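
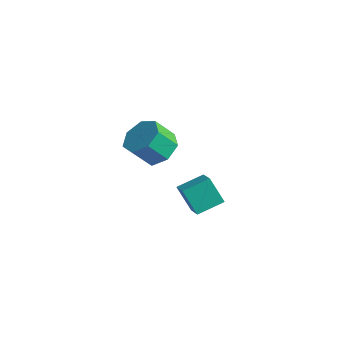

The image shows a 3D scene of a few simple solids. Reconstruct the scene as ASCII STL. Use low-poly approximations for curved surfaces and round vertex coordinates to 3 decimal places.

solid 
facet normal 0.313 0.551 -0.774
outer loop
vertex -0.059 0.487 1.857
vertex -0.933 0.903 1.799
vertex -0.161 1.186 2.313
endloop
endfacet
facet normal 0.942 -0.076 0.328
outer loop
vertex -0.059 0.487 1.857
vertex -0.161 1.186 2.313
vertex -0.473 -0.24 2.878
endloop
endfacet
facet normal 0.942 -0.077 0.326
outer loop
vertex -0.473 -0.24 2.878
vertex -0.161 1.186 2.313
vertex -0.574 0.459 3.335
endloop
endfacet
facet normal -0.313 -0.551 0.773
outer loop
vertex -0.473 -0.24 2.878
vertex -0.574 0.459 3.335
vertex -1.347 0.177 2.821
endloop
endfacet
facet normal 0.313 0.551 -0.774
outer loop
vertex -0.161 1.186 2.313
vertex -0.933 0.903 1.799
vertex -0.844 1.673 2.383
endloop
endfacet
facet normal 0.494 0.602 0.628
outer loop
vertex -0.161 1.186 2.313
vertex -0.844 1.673 2.383
vertex -0.574 0.459 3.335
endloop
endfacet
facet normal 0.492 0.602 0.628
outer loop
vertex -0.574 0.459 3.335
vertex -0.844 1.673 2.383
vertex -1.258 0.946 3.404
endloop
endfacet
facet normal -0.314 -0.550 0.774
outer loop
vertex -0.574 0.459 3.335
vertex -1.258 0.946 3.404
vertex -1.347 0.177 2.821
endloop
endfacet
facet normal 0.313 0.551 -0.774
outer loop
vertex -0.844 1.673 2.383
vertex -0.933 0.903 1.799
vertex -1.594 1.58 2.013
endloop
endfacet
facet normal -0.328 0.827 0.456
outer loop
vertex -0.844 1.673 2.383
vertex -1.594 1.58 2.013
vertex -1.258 0.946 3.404
endloop
endfacet
facet normal -0.327 0.828 0.456
outer loop
vertex -1.258 0.946 3.404
vertex -1.594 1.58 2.013
vertex -2.008 0.853 3.035
endloop
endfacet
facet normal -0.313 -0.551 0.774
outer loop
vertex -1.258 0.946 3.404
vertex -2.008 0.853 3.035
vertex -1.347 0.177 2.821
endloop
endfacet
facet normal 0.314 0.551 -0.774
outer loop
vertex -1.594 1.58 2.013
vertex -0.933 0.903 1.799
vertex -1.847 0.978 1.482
endloop
endfacet
facet normal -0.901 0.430 -0.059
outer loop
vertex -1.594 1.58 2.013
vertex -1.847 0.978 1.482
vertex -2.008 0.853 3.035
endloop
endfacet
facet normal -0.901 0.429 -0.059
outer loop
vertex -2.008 0.853 3.035
vertex -1.847 0.978 1.482
vertex -2.26 0.251 2.504
endloop
endfacet
facet normal -0.313 -0.551 0.773
outer loop
vertex -2.008 0.853 3.035
vertex -2.26 0.251 2.504
vertex -1.347 0.177 2.821
endloop
endfacet
facet normal 0.314 0.550 -0.774
outer loop
vertex -1.847 0.978 1.482
vertex -0.933 0.903 1.799
vertex -1.411 0.319 1.19
endloop
endfacet
facet normal -0.796 -0.292 -0.530
outer loop
vertex -1.847 0.978 1.482
vertex -1.411 0.319 1.19
vertex -2.26 0.251 2.504
endloop
endfacet
facet normal -0.797 -0.291 -0.530
outer loop
vertex -2.26 0.251 2.504
vertex -1.411 0.319 1.19
vertex -1.825 -0.407 2.211
endloop
endfacet
facet normal -0.313 -0.551 0.773
outer loop
vertex -2.26 0.251 2.504
vertex -1.825 -0.407 2.211
vertex -1.347 0.177 2.821
endloop
endfacet
facet normal 0.313 0.550 -0.774
outer loop
vertex -1.411 0.319 1.19
vertex -0.933 0.903 1.799
vertex -0.616 0.101 1.357
endloop
endfacet
facet normal -0.091 -0.794 -0.601
outer loop
vertex -1.411 0.319 1.19
vertex -0.616 0.101 1.357
vertex -1.825 -0.407 2.211
endloop
endfacet
facet normal -0.092 -0.793 -0.602
outer loop
vertex -1.825 -0.407 2.211
vertex -0.616 0.101 1.357
vertex -1.029 -0.626 2.378
endloop
endfacet
facet normal -0.314 -0.551 0.773
outer loop
vertex -1.825 -0.407 2.211
vertex -1.029 -0.626 2.378
vertex -1.347 0.177 2.821
endloop
endfacet
facet normal 0.313 0.550 -0.774
outer loop
vertex -0.616 0.101 1.357
vertex -0.933 0.903 1.799
vertex -0.059 0.487 1.857
endloop
endfacet
facet normal 0.682 -0.698 -0.221
outer loop
vertex -0.616 0.101 1.357
vertex -0.059 0.487 1.857
vertex -1.029 -0.626 2.378
endloop
endfacet
facet normal 0.682 -0.697 -0.220
outer loop
vertex -1.029 -0.626 2.378
vertex -0.059 0.487 1.857
vertex -0.473 -0.24 2.878
endloop
endfacet
facet normal -0.313 -0.551 0.774
outer loop
vertex -1.029 -0.626 2.378
vertex -0.473 -0.24 2.878
vertex -1.347 0.177 2.821
endloop
endfacet
facet normal -0.568 -0.069 0.820
outer loop
vertex 3.83 -1.053 3.747
vertex 2.998 -0.546 3.214
vertex 3.41 -2.144 3.364
endloop
endfacet
facet normal 0.749 -0.457 0.480
outer loop
vertex 4.142 -2.054 2.306
vertex 3.83 -1.053 3.747
vertex 3.41 -2.144 3.364
endloop
endfacet
facet normal -0.568 -0.069 0.820
outer loop
vertex 3.41 -2.144 3.364
vertex 2.998 -0.546 3.214
vertex 2.578 -1.637 2.831
endloop
endfacet
facet normal -0.341 -0.887 -0.311
outer loop
vertex 2.578 -1.637 2.831
vertex 4.142 -2.054 2.306
vertex 3.41 -2.144 3.364
endloop
endfacet
facet normal 0.341 0.887 0.311
outer loop
vertex 3.83 -1.053 3.747
vertex 3.73 -0.456 2.156
vertex 2.998 -0.546 3.214
endloop
endfacet
facet normal 0.749 -0.457 0.480
outer loop
vertex 4.562 -0.963 2.689
vertex 3.83 -1.053 3.747
vertex 4.142 -2.054 2.306
endloop
endfacet
facet normal 0.341 0.887 0.311
outer loop
vertex 4.562 -0.963 2.689
vertex 3.73 -0.456 2.156
vertex 3.83 -1.053 3.747
endloop
endfacet
facet normal -0.749 0.457 -0.480
outer loop
vertex 2.998 -0.546 3.214
vertex 3.73 -0.456 2.156
vertex 2.578 -1.637 2.831
endloop
endfacet
facet normal -0.341 -0.887 -0.311
outer loop
vertex 3.31 -1.547 1.773
vertex 4.142 -2.054 2.306
vertex 2.578 -1.637 2.831
endloop
endfacet
facet normal -0.749 0.457 -0.480
outer loop
vertex 2.578 -1.637 2.831
vertex 3.73 -0.456 2.156
vertex 3.31 -1.547 1.773
endloop
endfacet
facet normal 0.568 0.069 -0.820
outer loop
vertex 3.31 -1.547 1.773
vertex 4.562 -0.963 2.689
vertex 4.142 -2.054 2.306
endloop
endfacet
facet normal 0.568 0.069 -0.820
outer loop
vertex 3.73 -0.456 2.156
vertex 4.562 -0.963 2.689
vertex 3.31 -1.547 1.773
endloop
endfacet

endsolid


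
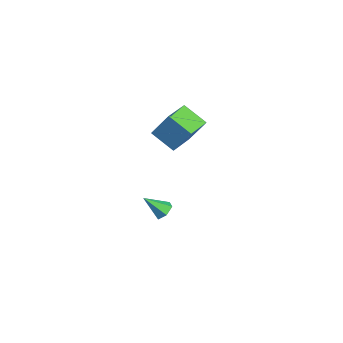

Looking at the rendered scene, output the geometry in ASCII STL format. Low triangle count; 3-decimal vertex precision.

solid 
facet normal -0.272 -0.445 -0.853
outer loop
vertex 3.65 2.391 3.246
vertex 2.437 3.561 3.022
vertex 4.69 3.313 2.433
endloop
endfacet
facet normal 0.713 -0.688 0.132
outer loop
vertex 5.183 4.119 3.978
vertex 3.65 2.391 3.246
vertex 4.69 3.313 2.433
endloop
endfacet
facet normal -0.272 -0.445 -0.853
outer loop
vertex 4.69 3.313 2.433
vertex 2.437 3.561 3.022
vertex 3.477 4.483 2.21
endloop
endfacet
facet normal 0.646 0.573 -0.505
outer loop
vertex 3.477 4.483 2.21
vertex 5.183 4.119 3.978
vertex 4.69 3.313 2.433
endloop
endfacet
facet normal -0.646 -0.573 0.505
outer loop
vertex 3.65 2.391 3.246
vertex 2.93 4.367 4.567
vertex 2.437 3.561 3.022
endloop
endfacet
facet normal 0.713 -0.688 0.132
outer loop
vertex 4.143 3.197 4.79
vertex 3.65 2.391 3.246
vertex 5.183 4.119 3.978
endloop
endfacet
facet normal -0.645 -0.573 0.505
outer loop
vertex 4.143 3.197 4.79
vertex 2.93 4.367 4.567
vertex 3.65 2.391 3.246
endloop
endfacet
facet normal -0.713 0.689 -0.132
outer loop
vertex 2.437 3.561 3.022
vertex 2.93 4.367 4.567
vertex 3.477 4.483 2.21
endloop
endfacet
facet normal 0.646 0.573 -0.505
outer loop
vertex 3.97 5.289 3.754
vertex 5.183 4.119 3.978
vertex 3.477 4.483 2.21
endloop
endfacet
facet normal -0.713 0.688 -0.132
outer loop
vertex 3.477 4.483 2.21
vertex 2.93 4.367 4.567
vertex 3.97 5.289 3.754
endloop
endfacet
facet normal 0.272 0.445 0.853
outer loop
vertex 3.97 5.289 3.754
vertex 4.143 3.197 4.79
vertex 5.183 4.119 3.978
endloop
endfacet
facet normal 0.272 0.445 0.853
outer loop
vertex 2.93 4.367 4.567
vertex 4.143 3.197 4.79
vertex 3.97 5.289 3.754
endloop
endfacet
facet normal 0.199 0.694 -0.692
outer loop
vertex 3.534 3.548 -3.142
vertex 3.292 3.151 -3.61
vertex 2.894 3.575 -3.299
endloop
endfacet
facet normal -0.198 0.431 0.880
outer loop
vertex 3.534 3.548 -3.142
vertex 2.894 3.575 -3.299
vertex 2.988 2.089 -2.55
endloop
endfacet
facet normal 0.198 0.694 -0.692
outer loop
vertex 2.894 3.575 -3.299
vertex 3.292 3.151 -3.61
vertex 2.652 3.177 -3.767
endloop
endfacet
facet normal -0.921 0.127 0.368
outer loop
vertex 2.894 3.575 -3.299
vertex 2.652 3.177 -3.767
vertex 2.988 2.089 -2.55
endloop
endfacet
facet normal 0.198 0.694 -0.692
outer loop
vertex 2.652 3.177 -3.767
vertex 3.292 3.151 -3.61
vertex 3.051 2.753 -4.078
endloop
endfacet
facet normal -0.792 -0.547 -0.270
outer loop
vertex 2.652 3.177 -3.767
vertex 3.051 2.753 -4.078
vertex 2.988 2.089 -2.55
endloop
endfacet
facet normal 0.200 0.693 -0.693
outer loop
vertex 3.051 2.753 -4.078
vertex 3.292 3.151 -3.61
vertex 3.691 2.726 -3.92
endloop
endfacet
facet normal 0.059 -0.916 -0.396
outer loop
vertex 3.051 2.753 -4.078
vertex 3.691 2.726 -3.92
vertex 2.988 2.089 -2.55
endloop
endfacet
facet normal 0.200 0.693 -0.693
outer loop
vertex 3.691 2.726 -3.92
vertex 3.292 3.151 -3.61
vertex 3.933 3.124 -3.452
endloop
endfacet
facet normal 0.782 -0.612 0.116
outer loop
vertex 3.691 2.726 -3.92
vertex 3.933 3.124 -3.452
vertex 2.988 2.089 -2.55
endloop
endfacet
facet normal 0.200 0.694 -0.692
outer loop
vertex 3.933 3.124 -3.452
vertex 3.292 3.151 -3.61
vertex 3.534 3.548 -3.142
endloop
endfacet
facet normal 0.653 0.062 0.755
outer loop
vertex 3.933 3.124 -3.452
vertex 3.534 3.548 -3.142
vertex 2.988 2.089 -2.55
endloop
endfacet

endsolid


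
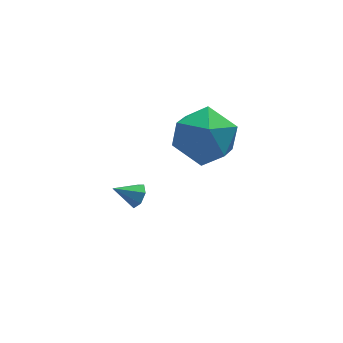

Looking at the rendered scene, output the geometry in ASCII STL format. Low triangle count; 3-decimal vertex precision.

solid 
facet normal 0.820 -0.142 -0.555
outer loop
vertex -1.222 1.122 -1.278
vertex -1.512 0.957 -1.664
vertex -1.36 1.433 -1.561
endloop
endfacet
facet normal 0.103 0.694 0.712
outer loop
vertex -1.222 1.122 -1.278
vertex -1.36 1.433 -1.561
vertex -2.348 1.103 -1.096
endloop
endfacet
facet normal 0.819 -0.141 -0.557
outer loop
vertex -1.36 1.433 -1.561
vertex -1.512 0.957 -1.664
vertex -1.613 1.386 -1.921
endloop
endfacet
facet normal -0.284 0.956 0.075
outer loop
vertex -1.36 1.433 -1.561
vertex -1.613 1.386 -1.921
vertex -2.348 1.103 -1.096
endloop
endfacet
facet normal 0.818 -0.141 -0.557
outer loop
vertex -1.613 1.386 -1.921
vertex -1.512 0.957 -1.664
vertex -1.79 1.016 -2.087
endloop
endfacet
facet normal -0.711 0.541 -0.448
outer loop
vertex -1.613 1.386 -1.921
vertex -1.79 1.016 -2.087
vertex -2.348 1.103 -1.096
endloop
endfacet
facet normal 0.818 -0.141 -0.557
outer loop
vertex -1.79 1.016 -2.087
vertex -1.512 0.957 -1.664
vertex -1.758 0.602 -1.935
endloop
endfacet
facet normal -0.856 -0.235 -0.461
outer loop
vertex -1.79 1.016 -2.087
vertex -1.758 0.602 -1.935
vertex -2.348 1.103 -1.096
endloop
endfacet
facet normal 0.819 -0.143 -0.556
outer loop
vertex -1.758 0.602 -1.935
vertex -1.512 0.957 -1.664
vertex -1.541 0.456 -1.578
endloop
endfacet
facet normal -0.608 -0.793 0.046
outer loop
vertex -1.758 0.602 -1.935
vertex -1.541 0.456 -1.578
vertex -2.348 1.103 -1.096
endloop
endfacet
facet normal 0.819 -0.143 -0.555
outer loop
vertex -1.541 0.456 -1.578
vertex -1.512 0.957 -1.664
vertex -1.303 0.687 -1.286
endloop
endfacet
facet normal -0.157 -0.708 0.688
outer loop
vertex -1.541 0.456 -1.578
vertex -1.303 0.687 -1.286
vertex -2.348 1.103 -1.096
endloop
endfacet
facet normal 0.820 -0.142 -0.555
outer loop
vertex -1.303 0.687 -1.286
vertex -1.512 0.957 -1.664
vertex -1.222 1.122 -1.278
endloop
endfacet
facet normal 0.160 -0.048 0.986
outer loop
vertex -1.303 0.687 -1.286
vertex -1.222 1.122 -1.278
vertex -2.348 1.103 -1.096
endloop
endfacet
facet normal -0.443 0.739 -0.508
outer loop
vertex 0.498 0.232 1.51
vertex -0.593 -0.075 2.014
vertex 0.14 0.752 2.578
endloop
endfacet
facet normal 0.236 0.902 -0.360
outer loop
vertex 0.498 0.232 1.51
vertex 0.14 0.752 2.578
vertex 1.316 0.385 2.43
endloop
endfacet
facet normal 0.652 0.398 -0.646
outer loop
vertex 0.498 0.232 1.51
vertex 1.316 0.385 2.43
vertex 1.31 -0.668 1.775
endloop
endfacet
facet normal 0.231 -0.077 -0.970
outer loop
vertex 0.498 0.232 1.51
vertex 1.31 -0.668 1.775
vertex 0.13 -0.952 1.517
endloop
endfacet
facet normal -0.446 0.133 -0.885
outer loop
vertex 0.498 0.232 1.51
vertex 0.13 -0.952 1.517
vertex -0.593 -0.075 2.014
endloop
endfacet
facet normal 0.319 0.881 0.349
outer loop
vertex 1.316 0.385 2.43
vertex 0.14 0.752 2.578
vertex 0.73 0.172 3.503
endloop
endfacet
facet normal -0.780 0.617 0.109
outer loop
vertex 0.14 0.752 2.578
vertex -0.593 -0.075 2.014
vertex -0.45 -0.112 3.245
endloop
endfacet
facet normal -0.785 -0.363 -0.501
outer loop
vertex -0.593 -0.075 2.014
vertex 0.13 -0.952 1.517
vertex -0.456 -1.165 2.59
endloop
endfacet
facet normal 0.309 -0.704 -0.639
outer loop
vertex 0.13 -0.952 1.517
vertex 1.31 -0.668 1.775
vertex 0.72 -1.532 2.442
endloop
endfacet
facet normal 0.991 0.065 -0.113
outer loop
vertex 1.31 -0.668 1.775
vertex 1.316 0.385 2.43
vertex 1.453 -0.705 3.006
endloop
endfacet
facet normal -0.231 0.077 0.970
outer loop
vertex 0.362 -1.012 3.51
vertex 0.73 0.172 3.503
vertex -0.45 -0.112 3.245
endloop
endfacet
facet normal -0.652 -0.398 0.646
outer loop
vertex 0.362 -1.012 3.51
vertex -0.45 -0.112 3.245
vertex -0.456 -1.165 2.59
endloop
endfacet
facet normal -0.236 -0.902 0.360
outer loop
vertex 0.362 -1.012 3.51
vertex -0.456 -1.165 2.59
vertex 0.72 -1.532 2.442
endloop
endfacet
facet normal 0.443 -0.739 0.508
outer loop
vertex 0.362 -1.012 3.51
vertex 0.72 -1.532 2.442
vertex 1.453 -0.705 3.006
endloop
endfacet
facet normal 0.446 -0.133 0.885
outer loop
vertex 0.362 -1.012 3.51
vertex 1.453 -0.705 3.006
vertex 0.73 0.172 3.503
endloop
endfacet
facet normal -0.309 0.704 0.639
outer loop
vertex -0.45 -0.112 3.245
vertex 0.73 0.172 3.503
vertex 0.14 0.752 2.578
endloop
endfacet
facet normal -0.991 -0.065 0.113
outer loop
vertex -0.456 -1.165 2.59
vertex -0.45 -0.112 3.245
vertex -0.593 -0.075 2.014
endloop
endfacet
facet normal -0.319 -0.881 -0.349
outer loop
vertex 0.72 -1.532 2.442
vertex -0.456 -1.165 2.59
vertex 0.13 -0.952 1.517
endloop
endfacet
facet normal 0.780 -0.617 -0.109
outer loop
vertex 1.453 -0.705 3.006
vertex 0.72 -1.532 2.442
vertex 1.31 -0.668 1.775
endloop
endfacet
facet normal 0.785 0.363 0.501
outer loop
vertex 0.73 0.172 3.503
vertex 1.453 -0.705 3.006
vertex 1.316 0.385 2.43
endloop
endfacet

endsolid


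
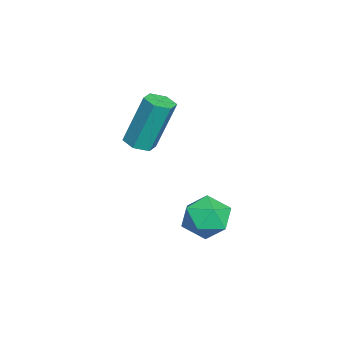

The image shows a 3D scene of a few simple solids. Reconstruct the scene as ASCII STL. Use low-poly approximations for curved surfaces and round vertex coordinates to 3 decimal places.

solid 
facet normal -0.701 0.448 0.555
outer loop
vertex 1.03 3.034 0.126
vertex 1.507 2.831 0.892
vertex 1.664 3.627 0.447
endloop
endfacet
facet normal -0.655 0.750 -0.091
outer loop
vertex 1.03 3.034 0.126
vertex 1.664 3.627 0.447
vertex 1.602 3.463 -0.462
endloop
endfacet
facet normal -0.778 0.245 -0.578
outer loop
vertex 1.03 3.034 0.126
vertex 1.602 3.463 -0.462
vertex 1.406 2.566 -0.578
endloop
endfacet
facet normal -0.899 -0.369 -0.235
outer loop
vertex 1.03 3.034 0.126
vertex 1.406 2.566 -0.578
vertex 1.347 2.176 0.259
endloop
endfacet
facet normal -0.851 -0.242 0.466
outer loop
vertex 1.03 3.034 0.126
vertex 1.347 2.176 0.259
vertex 1.507 2.831 0.892
endloop
endfacet
facet normal 0.014 0.984 -0.178
outer loop
vertex 1.602 3.463 -0.462
vertex 1.664 3.627 0.447
vertex 2.433 3.524 -0.059
endloop
endfacet
facet normal -0.059 0.496 0.866
outer loop
vertex 1.664 3.627 0.447
vertex 1.507 2.831 0.892
vertex 2.374 3.134 0.778
endloop
endfacet
facet normal -0.304 -0.623 0.721
outer loop
vertex 1.507 2.831 0.892
vertex 1.347 2.176 0.259
vertex 2.178 2.237 0.662
endloop
endfacet
facet normal -0.382 -0.827 -0.412
outer loop
vertex 1.347 2.176 0.259
vertex 1.406 2.566 -0.578
vertex 2.116 2.073 -0.247
endloop
endfacet
facet normal -0.185 0.166 -0.969
outer loop
vertex 1.406 2.566 -0.578
vertex 1.602 3.463 -0.462
vertex 2.273 2.869 -0.692
endloop
endfacet
facet normal 0.899 0.369 0.235
outer loop
vertex 2.75 2.666 0.074
vertex 2.433 3.524 -0.059
vertex 2.374 3.134 0.778
endloop
endfacet
facet normal 0.778 -0.245 0.578
outer loop
vertex 2.75 2.666 0.074
vertex 2.374 3.134 0.778
vertex 2.178 2.237 0.662
endloop
endfacet
facet normal 0.655 -0.750 0.091
outer loop
vertex 2.75 2.666 0.074
vertex 2.178 2.237 0.662
vertex 2.116 2.073 -0.247
endloop
endfacet
facet normal 0.701 -0.448 -0.555
outer loop
vertex 2.75 2.666 0.074
vertex 2.116 2.073 -0.247
vertex 2.273 2.869 -0.692
endloop
endfacet
facet normal 0.851 0.242 -0.466
outer loop
vertex 2.75 2.666 0.074
vertex 2.273 2.869 -0.692
vertex 2.433 3.524 -0.059
endloop
endfacet
facet normal 0.382 0.827 0.412
outer loop
vertex 2.374 3.134 0.778
vertex 2.433 3.524 -0.059
vertex 1.664 3.627 0.447
endloop
endfacet
facet normal 0.185 -0.166 0.969
outer loop
vertex 2.178 2.237 0.662
vertex 2.374 3.134 0.778
vertex 1.507 2.831 0.892
endloop
endfacet
facet normal -0.014 -0.984 0.178
outer loop
vertex 2.116 2.073 -0.247
vertex 2.178 2.237 0.662
vertex 1.347 2.176 0.259
endloop
endfacet
facet normal 0.059 -0.496 -0.866
outer loop
vertex 2.273 2.869 -0.692
vertex 2.116 2.073 -0.247
vertex 1.406 2.566 -0.578
endloop
endfacet
facet normal 0.304 0.623 -0.721
outer loop
vertex 2.433 3.524 -0.059
vertex 2.273 2.869 -0.692
vertex 1.602 3.463 -0.462
endloop
endfacet
facet normal 0.063 -0.330 -0.942
outer loop
vertex 0.868 0.883 2.46
vertex 0.456 0.49 2.57
vertex 0.311 1.017 2.376
endloop
endfacet
facet normal 0.266 0.915 -0.303
outer loop
vertex 0.868 0.883 2.46
vertex 0.311 1.017 2.376
vertex 0.736 1.563 4.401
endloop
endfacet
facet normal 0.266 0.915 -0.303
outer loop
vertex 0.736 1.563 4.401
vertex 0.311 1.017 2.376
vertex 0.179 1.697 4.316
endloop
endfacet
facet normal -0.065 0.329 0.942
outer loop
vertex 0.736 1.563 4.401
vertex 0.179 1.697 4.316
vertex 0.324 1.17 4.51
endloop
endfacet
facet normal 0.064 -0.329 -0.942
outer loop
vertex 0.311 1.017 2.376
vertex 0.456 0.49 2.57
vertex -0.102 0.624 2.485
endloop
endfacet
facet normal -0.700 0.658 -0.278
outer loop
vertex 0.311 1.017 2.376
vertex -0.102 0.624 2.485
vertex 0.179 1.697 4.316
endloop
endfacet
facet normal -0.700 0.658 -0.278
outer loop
vertex 0.179 1.697 4.316
vertex -0.102 0.624 2.485
vertex -0.234 1.304 4.425
endloop
endfacet
facet normal -0.064 0.329 0.942
outer loop
vertex 0.179 1.697 4.316
vertex -0.234 1.304 4.425
vertex 0.324 1.17 4.51
endloop
endfacet
facet normal 0.065 -0.329 -0.942
outer loop
vertex -0.102 0.624 2.485
vertex 0.456 0.49 2.57
vertex 0.044 0.097 2.679
endloop
endfacet
facet normal -0.966 -0.258 0.025
outer loop
vertex -0.102 0.624 2.485
vertex 0.044 0.097 2.679
vertex -0.234 1.304 4.425
endloop
endfacet
facet normal -0.966 -0.258 0.025
outer loop
vertex -0.234 1.304 4.425
vertex 0.044 0.097 2.679
vertex -0.088 0.777 4.62
endloop
endfacet
facet normal -0.064 0.331 0.942
outer loop
vertex -0.234 1.304 4.425
vertex -0.088 0.777 4.62
vertex 0.324 1.17 4.51
endloop
endfacet
facet normal 0.065 -0.329 -0.942
outer loop
vertex 0.044 0.097 2.679
vertex 0.456 0.49 2.57
vertex 0.601 -0.037 2.764
endloop
endfacet
facet normal -0.266 -0.915 0.303
outer loop
vertex 0.044 0.097 2.679
vertex 0.601 -0.037 2.764
vertex -0.088 0.777 4.62
endloop
endfacet
facet normal -0.266 -0.915 0.303
outer loop
vertex -0.088 0.777 4.62
vertex 0.601 -0.037 2.764
vertex 0.469 0.643 4.704
endloop
endfacet
facet normal -0.063 0.330 0.942
outer loop
vertex -0.088 0.777 4.62
vertex 0.469 0.643 4.704
vertex 0.324 1.17 4.51
endloop
endfacet
facet normal 0.064 -0.329 -0.942
outer loop
vertex 0.601 -0.037 2.764
vertex 0.456 0.49 2.57
vertex 1.014 0.356 2.655
endloop
endfacet
facet normal 0.700 -0.658 0.278
outer loop
vertex 0.601 -0.037 2.764
vertex 1.014 0.356 2.655
vertex 0.469 0.643 4.704
endloop
endfacet
facet normal 0.700 -0.658 0.278
outer loop
vertex 0.469 0.643 4.704
vertex 1.014 0.356 2.655
vertex 0.882 1.036 4.595
endloop
endfacet
facet normal -0.064 0.329 0.942
outer loop
vertex 0.469 0.643 4.704
vertex 0.882 1.036 4.595
vertex 0.324 1.17 4.51
endloop
endfacet
facet normal 0.064 -0.331 -0.942
outer loop
vertex 1.014 0.356 2.655
vertex 0.456 0.49 2.57
vertex 0.868 0.883 2.46
endloop
endfacet
facet normal 0.966 0.258 -0.025
outer loop
vertex 1.014 0.356 2.655
vertex 0.868 0.883 2.46
vertex 0.882 1.036 4.595
endloop
endfacet
facet normal 0.966 0.258 -0.025
outer loop
vertex 0.882 1.036 4.595
vertex 0.868 0.883 2.46
vertex 0.736 1.563 4.401
endloop
endfacet
facet normal -0.065 0.329 0.942
outer loop
vertex 0.882 1.036 4.595
vertex 0.736 1.563 4.401
vertex 0.324 1.17 4.51
endloop
endfacet

endsolid


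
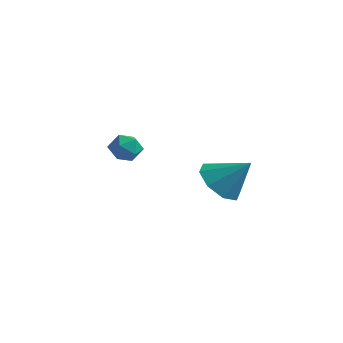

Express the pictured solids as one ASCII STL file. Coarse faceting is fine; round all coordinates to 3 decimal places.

solid 
facet normal 0.100 0.335 0.937
outer loop
vertex -2.823 1.574 -1.406
vertex -3.021 0.893 -1.141
vertex -2.293 1.05 -1.275
endloop
endfacet
facet normal 0.546 0.676 0.494
outer loop
vertex -2.823 1.574 -1.406
vertex -2.293 1.05 -1.275
vertex -2.257 1.477 -1.899
endloop
endfacet
facet normal 0.155 0.988 -0.016
outer loop
vertex -2.823 1.574 -1.406
vertex -2.257 1.477 -1.899
vertex -2.963 1.584 -2.15
endloop
endfacet
facet normal -0.532 0.840 0.111
outer loop
vertex -2.823 1.574 -1.406
vertex -2.963 1.584 -2.15
vertex -3.435 1.223 -1.682
endloop
endfacet
facet normal -0.566 0.437 0.699
outer loop
vertex -2.823 1.574 -1.406
vertex -3.435 1.223 -1.682
vertex -3.021 0.893 -1.141
endloop
endfacet
facet normal 0.965 0.188 0.185
outer loop
vertex -2.257 1.477 -1.899
vertex -2.293 1.05 -1.275
vertex -2.105 0.737 -1.938
endloop
endfacet
facet normal 0.244 -0.363 0.899
outer loop
vertex -2.293 1.05 -1.275
vertex -3.021 0.893 -1.141
vertex -2.577 0.376 -1.47
endloop
endfacet
facet normal -0.833 -0.198 0.516
outer loop
vertex -3.021 0.893 -1.141
vertex -3.435 1.223 -1.682
vertex -3.283 0.483 -1.721
endloop
endfacet
facet normal -0.778 0.454 -0.435
outer loop
vertex -3.435 1.223 -1.682
vertex -2.963 1.584 -2.15
vertex -3.247 0.91 -2.345
endloop
endfacet
facet normal 0.333 0.693 -0.640
outer loop
vertex -2.963 1.584 -2.15
vertex -2.257 1.477 -1.899
vertex -2.519 1.067 -2.479
endloop
endfacet
facet normal 0.532 -0.840 -0.111
outer loop
vertex -2.717 0.386 -2.214
vertex -2.105 0.737 -1.938
vertex -2.577 0.376 -1.47
endloop
endfacet
facet normal -0.155 -0.988 0.016
outer loop
vertex -2.717 0.386 -2.214
vertex -2.577 0.376 -1.47
vertex -3.283 0.483 -1.721
endloop
endfacet
facet normal -0.546 -0.676 -0.494
outer loop
vertex -2.717 0.386 -2.214
vertex -3.283 0.483 -1.721
vertex -3.247 0.91 -2.345
endloop
endfacet
facet normal -0.100 -0.335 -0.937
outer loop
vertex -2.717 0.386 -2.214
vertex -3.247 0.91 -2.345
vertex -2.519 1.067 -2.479
endloop
endfacet
facet normal 0.566 -0.437 -0.699
outer loop
vertex -2.717 0.386 -2.214
vertex -2.519 1.067 -2.479
vertex -2.105 0.737 -1.938
endloop
endfacet
facet normal 0.778 -0.454 0.435
outer loop
vertex -2.577 0.376 -1.47
vertex -2.105 0.737 -1.938
vertex -2.293 1.05 -1.275
endloop
endfacet
facet normal -0.333 -0.693 0.640
outer loop
vertex -3.283 0.483 -1.721
vertex -2.577 0.376 -1.47
vertex -3.021 0.893 -1.141
endloop
endfacet
facet normal -0.965 -0.188 -0.185
outer loop
vertex -3.247 0.91 -2.345
vertex -3.283 0.483 -1.721
vertex -3.435 1.223 -1.682
endloop
endfacet
facet normal -0.244 0.363 -0.899
outer loop
vertex -2.519 1.067 -2.479
vertex -3.247 0.91 -2.345
vertex -2.963 1.584 -2.15
endloop
endfacet
facet normal 0.833 0.198 -0.516
outer loop
vertex -2.105 0.737 -1.938
vertex -2.519 1.067 -2.479
vertex -2.257 1.477 -1.899
endloop
endfacet
facet normal -0.690 -0.234 -0.685
outer loop
vertex 2.504 0.148 -2.968
vertex 1.828 0.886 -2.539
vertex 2.593 0.902 -3.315
endloop
endfacet
facet normal 0.970 -0.186 -0.156
outer loop
vertex 2.504 0.148 -2.968
vertex 2.593 0.902 -3.315
vertex 2.972 1.274 -1.401
endloop
endfacet
facet normal -0.690 -0.233 -0.685
outer loop
vertex 2.593 0.902 -3.315
vertex 1.828 0.886 -2.539
vertex 2.234 1.646 -3.206
endloop
endfacet
facet normal 0.855 0.450 -0.257
outer loop
vertex 2.593 0.902 -3.315
vertex 2.234 1.646 -3.206
vertex 2.972 1.274 -1.401
endloop
endfacet
facet normal -0.689 -0.234 -0.686
outer loop
vertex 2.234 1.646 -3.206
vertex 1.828 0.886 -2.539
vertex 1.636 1.946 -2.707
endloop
endfacet
facet normal 0.449 0.894 0.001
outer loop
vertex 2.234 1.646 -3.206
vertex 1.636 1.946 -2.707
vertex 2.972 1.274 -1.401
endloop
endfacet
facet normal -0.690 -0.234 -0.685
outer loop
vertex 1.636 1.946 -2.707
vertex 1.828 0.886 -2.539
vertex 1.151 1.625 -2.109
endloop
endfacet
facet normal -0.011 0.885 0.466
outer loop
vertex 1.636 1.946 -2.707
vertex 1.151 1.625 -2.109
vertex 2.972 1.274 -1.401
endloop
endfacet
facet normal -0.690 -0.233 -0.685
outer loop
vertex 1.151 1.625 -2.109
vertex 1.828 0.886 -2.539
vertex 1.062 0.871 -1.763
endloop
endfacet
facet normal -0.255 0.428 0.867
outer loop
vertex 1.151 1.625 -2.109
vertex 1.062 0.871 -1.763
vertex 2.972 1.274 -1.401
endloop
endfacet
facet normal -0.690 -0.233 -0.685
outer loop
vertex 1.062 0.871 -1.763
vertex 1.828 0.886 -2.539
vertex 1.422 0.126 -1.872
endloop
endfacet
facet normal -0.139 -0.209 0.968
outer loop
vertex 1.062 0.871 -1.763
vertex 1.422 0.126 -1.872
vertex 2.972 1.274 -1.401
endloop
endfacet
facet normal -0.690 -0.233 -0.685
outer loop
vertex 1.422 0.126 -1.872
vertex 1.828 0.886 -2.539
vertex 2.019 -0.173 -2.371
endloop
endfacet
facet normal 0.267 -0.652 0.710
outer loop
vertex 1.422 0.126 -1.872
vertex 2.019 -0.173 -2.371
vertex 2.972 1.274 -1.401
endloop
endfacet
facet normal -0.690 -0.233 -0.686
outer loop
vertex 2.019 -0.173 -2.371
vertex 1.828 0.886 -2.539
vertex 2.504 0.148 -2.968
endloop
endfacet
facet normal 0.726 -0.642 0.245
outer loop
vertex 2.019 -0.173 -2.371
vertex 2.504 0.148 -2.968
vertex 2.972 1.274 -1.401
endloop
endfacet

endsolid


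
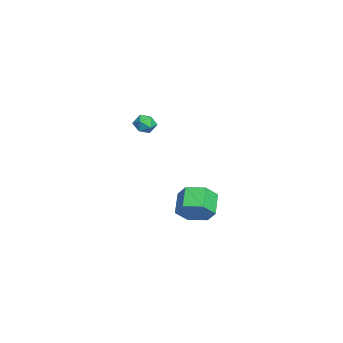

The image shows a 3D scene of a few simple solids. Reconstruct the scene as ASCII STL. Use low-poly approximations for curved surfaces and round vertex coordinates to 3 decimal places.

solid 
facet normal -0.620 0.778 -0.097
outer loop
vertex 0.01 0.777 3.856
vertex -0.417 0.4 3.562
vertex -0.434 0.466 4.2
endloop
endfacet
facet normal -0.215 0.846 0.487
outer loop
vertex 0.01 0.777 3.856
vertex -0.434 0.466 4.2
vertex 0.171 0.498 4.412
endloop
endfacet
facet normal 0.468 0.837 0.284
outer loop
vertex 0.01 0.777 3.856
vertex 0.171 0.498 4.412
vertex 0.561 0.452 3.905
endloop
endfacet
facet normal 0.487 0.762 -0.426
outer loop
vertex 0.01 0.777 3.856
vertex 0.561 0.452 3.905
vertex 0.197 0.391 3.38
endloop
endfacet
facet normal -0.186 0.726 -0.662
outer loop
vertex 0.01 0.777 3.856
vertex 0.197 0.391 3.38
vertex -0.417 0.4 3.562
endloop
endfacet
facet normal -0.331 0.277 0.902
outer loop
vertex 0.171 0.498 4.412
vertex -0.434 0.466 4.2
vertex -0.157 -0.051 4.46
endloop
endfacet
facet normal -0.985 0.168 -0.044
outer loop
vertex -0.434 0.466 4.2
vertex -0.417 0.4 3.562
vertex -0.521 -0.112 3.935
endloop
endfacet
facet normal -0.282 0.085 -0.956
outer loop
vertex -0.417 0.4 3.562
vertex 0.197 0.391 3.38
vertex -0.131 -0.158 3.428
endloop
endfacet
facet normal 0.806 0.142 -0.575
outer loop
vertex 0.197 0.391 3.38
vertex 0.561 0.452 3.905
vertex 0.474 -0.126 3.64
endloop
endfacet
facet normal 0.777 0.260 0.574
outer loop
vertex 0.561 0.452 3.905
vertex 0.171 0.498 4.412
vertex 0.457 -0.06 4.278
endloop
endfacet
facet normal -0.487 -0.762 0.426
outer loop
vertex 0.03 -0.437 3.984
vertex -0.157 -0.051 4.46
vertex -0.521 -0.112 3.935
endloop
endfacet
facet normal -0.468 -0.837 -0.284
outer loop
vertex 0.03 -0.437 3.984
vertex -0.521 -0.112 3.935
vertex -0.131 -0.158 3.428
endloop
endfacet
facet normal 0.215 -0.846 -0.487
outer loop
vertex 0.03 -0.437 3.984
vertex -0.131 -0.158 3.428
vertex 0.474 -0.126 3.64
endloop
endfacet
facet normal 0.620 -0.778 0.097
outer loop
vertex 0.03 -0.437 3.984
vertex 0.474 -0.126 3.64
vertex 0.457 -0.06 4.278
endloop
endfacet
facet normal 0.186 -0.726 0.662
outer loop
vertex 0.03 -0.437 3.984
vertex 0.457 -0.06 4.278
vertex -0.157 -0.051 4.46
endloop
endfacet
facet normal -0.806 -0.142 0.575
outer loop
vertex -0.521 -0.112 3.935
vertex -0.157 -0.051 4.46
vertex -0.434 0.466 4.2
endloop
endfacet
facet normal -0.777 -0.260 -0.574
outer loop
vertex -0.131 -0.158 3.428
vertex -0.521 -0.112 3.935
vertex -0.417 0.4 3.562
endloop
endfacet
facet normal 0.331 -0.277 -0.902
outer loop
vertex 0.474 -0.126 3.64
vertex -0.131 -0.158 3.428
vertex 0.197 0.391 3.38
endloop
endfacet
facet normal 0.985 -0.168 0.044
outer loop
vertex 0.457 -0.06 4.278
vertex 0.474 -0.126 3.64
vertex 0.561 0.452 3.905
endloop
endfacet
facet normal 0.282 -0.085 0.956
outer loop
vertex -0.157 -0.051 4.46
vertex 0.457 -0.06 4.278
vertex 0.171 0.498 4.412
endloop
endfacet
facet normal 0.818 -0.113 -0.563
outer loop
vertex -0.923 3.04 -2.317
vertex -1.501 2.662 -3.081
vertex -1.322 3.674 -3.024
endloop
endfacet
facet normal 0.424 0.780 0.460
outer loop
vertex -0.923 3.04 -2.317
vertex -1.322 3.674 -3.024
vertex -2.061 3.197 -1.534
endloop
endfacet
facet normal 0.424 0.780 0.460
outer loop
vertex -2.061 3.197 -1.534
vertex -1.322 3.674 -3.024
vertex -2.46 3.831 -2.241
endloop
endfacet
facet normal -0.819 0.112 0.563
outer loop
vertex -2.061 3.197 -1.534
vertex -2.46 3.831 -2.241
vertex -2.639 2.818 -2.299
endloop
endfacet
facet normal 0.818 -0.113 -0.563
outer loop
vertex -1.322 3.674 -3.024
vertex -1.501 2.662 -3.081
vertex -1.9 3.296 -3.788
endloop
endfacet
facet normal -0.123 0.923 -0.364
outer loop
vertex -1.322 3.674 -3.024
vertex -1.9 3.296 -3.788
vertex -2.46 3.831 -2.241
endloop
endfacet
facet normal -0.123 0.923 -0.364
outer loop
vertex -2.46 3.831 -2.241
vertex -1.9 3.296 -3.788
vertex -3.038 3.453 -3.006
endloop
endfacet
facet normal -0.819 0.112 0.563
outer loop
vertex -2.46 3.831 -2.241
vertex -3.038 3.453 -3.006
vertex -2.639 2.818 -2.299
endloop
endfacet
facet normal 0.819 -0.112 -0.563
outer loop
vertex -1.9 3.296 -3.788
vertex -1.501 2.662 -3.081
vertex -2.079 2.283 -3.846
endloop
endfacet
facet normal -0.547 0.144 -0.825
outer loop
vertex -1.9 3.296 -3.788
vertex -2.079 2.283 -3.846
vertex -3.038 3.453 -3.006
endloop
endfacet
facet normal -0.548 0.143 -0.824
outer loop
vertex -3.038 3.453 -3.006
vertex -2.079 2.283 -3.846
vertex -3.217 2.44 -3.063
endloop
endfacet
facet normal -0.818 0.113 0.563
outer loop
vertex -3.038 3.453 -3.006
vertex -3.217 2.44 -3.063
vertex -2.639 2.818 -2.299
endloop
endfacet
facet normal 0.819 -0.112 -0.563
outer loop
vertex -2.079 2.283 -3.846
vertex -1.501 2.662 -3.081
vertex -1.68 1.649 -3.139
endloop
endfacet
facet normal -0.424 -0.780 -0.460
outer loop
vertex -2.079 2.283 -3.846
vertex -1.68 1.649 -3.139
vertex -3.217 2.44 -3.063
endloop
endfacet
facet normal -0.424 -0.780 -0.460
outer loop
vertex -3.217 2.44 -3.063
vertex -1.68 1.649 -3.139
vertex -2.818 1.806 -2.356
endloop
endfacet
facet normal -0.818 0.113 0.563
outer loop
vertex -3.217 2.44 -3.063
vertex -2.818 1.806 -2.356
vertex -2.639 2.818 -2.299
endloop
endfacet
facet normal 0.819 -0.112 -0.563
outer loop
vertex -1.68 1.649 -3.139
vertex -1.501 2.662 -3.081
vertex -1.102 2.027 -2.374
endloop
endfacet
facet normal 0.123 -0.923 0.364
outer loop
vertex -1.68 1.649 -3.139
vertex -1.102 2.027 -2.374
vertex -2.818 1.806 -2.356
endloop
endfacet
facet normal 0.123 -0.923 0.364
outer loop
vertex -2.818 1.806 -2.356
vertex -1.102 2.027 -2.374
vertex -2.24 2.184 -1.592
endloop
endfacet
facet normal -0.818 0.113 0.563
outer loop
vertex -2.818 1.806 -2.356
vertex -2.24 2.184 -1.592
vertex -2.639 2.818 -2.299
endloop
endfacet
facet normal 0.818 -0.113 -0.563
outer loop
vertex -1.102 2.027 -2.374
vertex -1.501 2.662 -3.081
vertex -0.923 3.04 -2.317
endloop
endfacet
facet normal 0.547 -0.143 0.825
outer loop
vertex -1.102 2.027 -2.374
vertex -0.923 3.04 -2.317
vertex -2.24 2.184 -1.592
endloop
endfacet
facet normal 0.547 -0.144 0.824
outer loop
vertex -2.24 2.184 -1.592
vertex -0.923 3.04 -2.317
vertex -2.061 3.197 -1.534
endloop
endfacet
facet normal -0.819 0.112 0.563
outer loop
vertex -2.24 2.184 -1.592
vertex -2.061 3.197 -1.534
vertex -2.639 2.818 -2.299
endloop
endfacet

endsolid


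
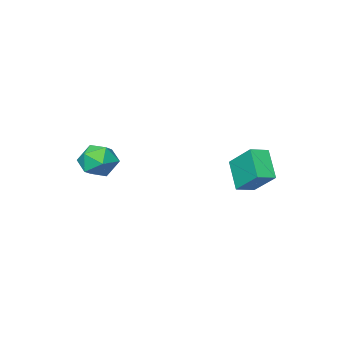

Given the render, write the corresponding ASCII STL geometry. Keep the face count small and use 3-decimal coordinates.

solid 
facet normal -0.959 0.170 -0.227
outer loop
vertex -2.47 0.679 1.552
vertex -2.511 2.231 2.891
vertex -1.935 1.871 0.186
endloop
endfacet
facet normal 0.020 -0.757 -0.653
outer loop
vertex -0.909 1.689 0.429
vertex -2.47 0.679 1.552
vertex -1.935 1.871 0.186
endloop
endfacet
facet normal -0.959 0.170 -0.227
outer loop
vertex -1.935 1.871 0.186
vertex -2.511 2.231 2.891
vertex -1.976 3.423 1.525
endloop
endfacet
facet normal 0.283 0.631 -0.722
outer loop
vertex -1.976 3.423 1.525
vertex -0.909 1.689 0.429
vertex -1.935 1.871 0.186
endloop
endfacet
facet normal -0.283 -0.631 0.722
outer loop
vertex -2.47 0.679 1.552
vertex -1.485 2.049 3.134
vertex -2.511 2.231 2.891
endloop
endfacet
facet normal 0.020 -0.757 -0.653
outer loop
vertex -1.444 0.497 1.795
vertex -2.47 0.679 1.552
vertex -0.909 1.689 0.429
endloop
endfacet
facet normal -0.283 -0.631 0.722
outer loop
vertex -1.444 0.497 1.795
vertex -1.485 2.049 3.134
vertex -2.47 0.679 1.552
endloop
endfacet
facet normal -0.020 0.757 0.653
outer loop
vertex -2.511 2.231 2.891
vertex -1.485 2.049 3.134
vertex -1.976 3.423 1.525
endloop
endfacet
facet normal 0.283 0.631 -0.722
outer loop
vertex -0.95 3.241 1.768
vertex -0.909 1.689 0.429
vertex -1.976 3.423 1.525
endloop
endfacet
facet normal -0.020 0.757 0.653
outer loop
vertex -1.976 3.423 1.525
vertex -1.485 2.049 3.134
vertex -0.95 3.241 1.768
endloop
endfacet
facet normal 0.959 -0.170 0.227
outer loop
vertex -0.95 3.241 1.768
vertex -1.444 0.497 1.795
vertex -0.909 1.689 0.429
endloop
endfacet
facet normal 0.959 -0.170 0.227
outer loop
vertex -1.485 2.049 3.134
vertex -1.444 0.497 1.795
vertex -0.95 3.241 1.768
endloop
endfacet
facet normal -0.705 0.411 0.579
outer loop
vertex 2.706 -3.004 1.769
vertex 2.422 -4.061 2.174
vertex 3.238 -3.428 2.718
endloop
endfacet
facet normal -0.162 0.864 0.477
outer loop
vertex 2.706 -3.004 1.769
vertex 3.238 -3.428 2.718
vertex 3.857 -2.863 1.905
endloop
endfacet
facet normal -0.092 0.970 -0.225
outer loop
vertex 2.706 -3.004 1.769
vertex 3.857 -2.863 1.905
vertex 3.423 -3.147 0.859
endloop
endfacet
facet normal -0.592 0.582 -0.558
outer loop
vertex 2.706 -3.004 1.769
vertex 3.423 -3.147 0.859
vertex 2.537 -3.887 1.026
endloop
endfacet
facet normal -0.970 0.237 -0.061
outer loop
vertex 2.706 -3.004 1.769
vertex 2.537 -3.887 1.026
vertex 2.422 -4.061 2.174
endloop
endfacet
facet normal 0.434 0.550 0.713
outer loop
vertex 3.857 -2.863 1.905
vertex 3.238 -3.428 2.718
vertex 4.283 -3.833 2.394
endloop
endfacet
facet normal -0.444 -0.182 0.877
outer loop
vertex 3.238 -3.428 2.718
vertex 2.422 -4.061 2.174
vertex 3.397 -4.573 2.561
endloop
endfacet
facet normal -0.872 -0.463 -0.158
outer loop
vertex 2.422 -4.061 2.174
vertex 2.537 -3.887 1.026
vertex 2.963 -4.857 1.515
endloop
endfacet
facet normal -0.261 0.096 -0.961
outer loop
vertex 2.537 -3.887 1.026
vertex 3.423 -3.147 0.859
vertex 3.582 -4.292 0.702
endloop
endfacet
facet normal 0.547 0.722 -0.423
outer loop
vertex 3.423 -3.147 0.859
vertex 3.857 -2.863 1.905
vertex 4.398 -3.659 1.246
endloop
endfacet
facet normal 0.592 -0.582 0.558
outer loop
vertex 4.114 -4.716 1.651
vertex 4.283 -3.833 2.394
vertex 3.397 -4.573 2.561
endloop
endfacet
facet normal 0.092 -0.970 0.225
outer loop
vertex 4.114 -4.716 1.651
vertex 3.397 -4.573 2.561
vertex 2.963 -4.857 1.515
endloop
endfacet
facet normal 0.162 -0.864 -0.477
outer loop
vertex 4.114 -4.716 1.651
vertex 2.963 -4.857 1.515
vertex 3.582 -4.292 0.702
endloop
endfacet
facet normal 0.705 -0.411 -0.579
outer loop
vertex 4.114 -4.716 1.651
vertex 3.582 -4.292 0.702
vertex 4.398 -3.659 1.246
endloop
endfacet
facet normal 0.970 -0.237 0.061
outer loop
vertex 4.114 -4.716 1.651
vertex 4.398 -3.659 1.246
vertex 4.283 -3.833 2.394
endloop
endfacet
facet normal 0.261 -0.096 0.961
outer loop
vertex 3.397 -4.573 2.561
vertex 4.283 -3.833 2.394
vertex 3.238 -3.428 2.718
endloop
endfacet
facet normal -0.547 -0.722 0.423
outer loop
vertex 2.963 -4.857 1.515
vertex 3.397 -4.573 2.561
vertex 2.422 -4.061 2.174
endloop
endfacet
facet normal -0.434 -0.550 -0.713
outer loop
vertex 3.582 -4.292 0.702
vertex 2.963 -4.857 1.515
vertex 2.537 -3.887 1.026
endloop
endfacet
facet normal 0.444 0.182 -0.877
outer loop
vertex 4.398 -3.659 1.246
vertex 3.582 -4.292 0.702
vertex 3.423 -3.147 0.859
endloop
endfacet
facet normal 0.872 0.463 0.158
outer loop
vertex 4.283 -3.833 2.394
vertex 4.398 -3.659 1.246
vertex 3.857 -2.863 1.905
endloop
endfacet

endsolid


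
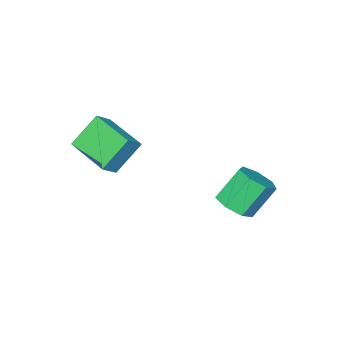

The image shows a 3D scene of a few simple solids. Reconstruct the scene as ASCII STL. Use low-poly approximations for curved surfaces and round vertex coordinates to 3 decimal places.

solid 
facet normal -0.639 0.163 0.751
outer loop
vertex 1.08 -3.567 2.504
vertex 1.214 -1.489 2.166
vertex 0.314 -3.622 1.864
endloop
endfacet
facet normal -0.063 -0.985 0.160
outer loop
vertex 1.446 -3.911 0.534
vertex 1.08 -3.567 2.504
vertex 0.314 -3.622 1.864
endloop
endfacet
facet normal -0.639 0.163 0.751
outer loop
vertex 0.314 -3.622 1.864
vertex 1.214 -1.489 2.166
vertex 0.448 -1.544 1.526
endloop
endfacet
facet normal -0.766 -0.055 -0.640
outer loop
vertex 0.448 -1.544 1.526
vertex 1.446 -3.911 0.534
vertex 0.314 -3.622 1.864
endloop
endfacet
facet normal 0.766 0.055 0.640
outer loop
vertex 1.08 -3.567 2.504
vertex 2.346 -1.778 0.836
vertex 1.214 -1.489 2.166
endloop
endfacet
facet normal -0.063 -0.985 0.160
outer loop
vertex 2.212 -3.856 1.174
vertex 1.08 -3.567 2.504
vertex 1.446 -3.911 0.534
endloop
endfacet
facet normal 0.766 0.055 0.640
outer loop
vertex 2.212 -3.856 1.174
vertex 2.346 -1.778 0.836
vertex 1.08 -3.567 2.504
endloop
endfacet
facet normal 0.063 0.985 -0.160
outer loop
vertex 1.214 -1.489 2.166
vertex 2.346 -1.778 0.836
vertex 0.448 -1.544 1.526
endloop
endfacet
facet normal -0.766 -0.055 -0.640
outer loop
vertex 1.58 -1.833 0.196
vertex 1.446 -3.911 0.534
vertex 0.448 -1.544 1.526
endloop
endfacet
facet normal 0.063 0.985 -0.160
outer loop
vertex 0.448 -1.544 1.526
vertex 2.346 -1.778 0.836
vertex 1.58 -1.833 0.196
endloop
endfacet
facet normal 0.639 -0.163 -0.751
outer loop
vertex 1.58 -1.833 0.196
vertex 2.212 -3.856 1.174
vertex 1.446 -3.911 0.534
endloop
endfacet
facet normal 0.639 -0.163 -0.751
outer loop
vertex 2.346 -1.778 0.836
vertex 2.212 -3.856 1.174
vertex 1.58 -1.833 0.196
endloop
endfacet
facet normal 0.587 -0.176 -0.790
outer loop
vertex -0.85 1.988 -1.04
vertex -1.586 1.736 -1.531
vertex -1.215 2.573 -1.442
endloop
endfacet
facet normal 0.668 0.657 0.350
outer loop
vertex -0.85 1.988 -1.04
vertex -1.215 2.573 -1.442
vertex -1.878 2.297 0.342
endloop
endfacet
facet normal 0.667 0.658 0.350
outer loop
vertex -1.878 2.297 0.342
vertex -1.215 2.573 -1.442
vertex -2.244 2.882 -0.061
endloop
endfacet
facet normal -0.588 0.176 0.790
outer loop
vertex -1.878 2.297 0.342
vertex -2.244 2.882 -0.061
vertex -2.614 2.044 -0.149
endloop
endfacet
facet normal 0.588 -0.177 -0.789
outer loop
vertex -1.215 2.573 -1.442
vertex -1.586 1.736 -1.531
vertex -1.86 2.527 -1.912
endloop
endfacet
facet normal 0.058 0.983 -0.176
outer loop
vertex -1.215 2.573 -1.442
vertex -1.86 2.527 -1.912
vertex -2.244 2.882 -0.061
endloop
endfacet
facet normal 0.058 0.983 -0.176
outer loop
vertex -2.244 2.882 -0.061
vertex -1.86 2.527 -1.912
vertex -2.888 2.836 -0.53
endloop
endfacet
facet normal -0.588 0.177 0.790
outer loop
vertex -2.244 2.882 -0.061
vertex -2.888 2.836 -0.53
vertex -2.614 2.044 -0.149
endloop
endfacet
facet normal 0.587 -0.177 -0.790
outer loop
vertex -1.86 2.527 -1.912
vertex -1.586 1.736 -1.531
vertex -2.298 1.885 -2.094
endloop
endfacet
facet normal -0.595 0.567 -0.569
outer loop
vertex -1.86 2.527 -1.912
vertex -2.298 1.885 -2.094
vertex -2.888 2.836 -0.53
endloop
endfacet
facet normal -0.595 0.567 -0.569
outer loop
vertex -2.888 2.836 -0.53
vertex -2.298 1.885 -2.094
vertex -3.326 2.194 -0.712
endloop
endfacet
facet normal -0.587 0.177 0.790
outer loop
vertex -2.888 2.836 -0.53
vertex -3.326 2.194 -0.712
vertex -2.614 2.044 -0.149
endloop
endfacet
facet normal 0.588 -0.176 -0.790
outer loop
vertex -2.298 1.885 -2.094
vertex -1.586 1.736 -1.531
vertex -2.2 1.13 -1.853
endloop
endfacet
facet normal -0.800 -0.274 -0.534
outer loop
vertex -2.298 1.885 -2.094
vertex -2.2 1.13 -1.853
vertex -3.326 2.194 -0.712
endloop
endfacet
facet normal -0.800 -0.274 -0.534
outer loop
vertex -3.326 2.194 -0.712
vertex -2.2 1.13 -1.853
vertex -3.228 1.439 -0.471
endloop
endfacet
facet normal -0.588 0.176 0.790
outer loop
vertex -3.326 2.194 -0.712
vertex -3.228 1.439 -0.471
vertex -2.614 2.044 -0.149
endloop
endfacet
facet normal 0.588 -0.176 -0.790
outer loop
vertex -2.2 1.13 -1.853
vertex -1.586 1.736 -1.531
vertex -1.639 0.832 -1.369
endloop
endfacet
facet normal -0.402 -0.911 -0.095
outer loop
vertex -2.2 1.13 -1.853
vertex -1.639 0.832 -1.369
vertex -3.228 1.439 -0.471
endloop
endfacet
facet normal -0.402 -0.910 -0.097
outer loop
vertex -3.228 1.439 -0.471
vertex -1.639 0.832 -1.369
vertex -2.668 1.14 0.013
endloop
endfacet
facet normal -0.588 0.177 0.789
outer loop
vertex -3.228 1.439 -0.471
vertex -2.668 1.14 0.013
vertex -2.614 2.044 -0.149
endloop
endfacet
facet normal 0.588 -0.176 -0.789
outer loop
vertex -1.639 0.832 -1.369
vertex -1.586 1.736 -1.531
vertex -1.039 1.213 -1.007
endloop
endfacet
facet normal 0.297 -0.861 0.413
outer loop
vertex -1.639 0.832 -1.369
vertex -1.039 1.213 -1.007
vertex -2.668 1.14 0.013
endloop
endfacet
facet normal 0.298 -0.860 0.414
outer loop
vertex -2.668 1.14 0.013
vertex -1.039 1.213 -1.007
vertex -2.067 1.522 0.375
endloop
endfacet
facet normal -0.588 0.177 0.790
outer loop
vertex -2.668 1.14 0.013
vertex -2.067 1.522 0.375
vertex -2.614 2.044 -0.149
endloop
endfacet
facet normal 0.587 -0.177 -0.790
outer loop
vertex -1.039 1.213 -1.007
vertex -1.586 1.736 -1.531
vertex -0.85 1.988 -1.04
endloop
endfacet
facet normal 0.774 -0.163 0.612
outer loop
vertex -1.039 1.213 -1.007
vertex -0.85 1.988 -1.04
vertex -2.067 1.522 0.375
endloop
endfacet
facet normal 0.774 -0.163 0.612
outer loop
vertex -2.067 1.522 0.375
vertex -0.85 1.988 -1.04
vertex -1.878 2.297 0.342
endloop
endfacet
facet normal -0.588 0.177 0.790
outer loop
vertex -2.067 1.522 0.375
vertex -1.878 2.297 0.342
vertex -2.614 2.044 -0.149
endloop
endfacet

endsolid


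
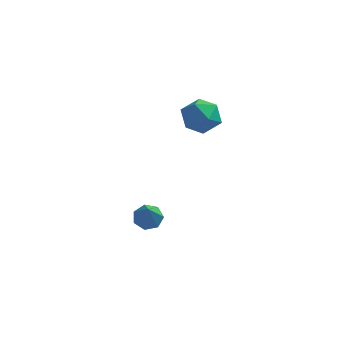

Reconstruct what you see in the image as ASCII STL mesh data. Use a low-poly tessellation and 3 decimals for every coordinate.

solid 
facet normal -0.608 0.234 0.758
outer loop
vertex -0.087 0.404 2.187
vertex 0.599 0.082 2.837
vertex 0.6 1.036 2.543
endloop
endfacet
facet normal -0.718 0.667 0.201
outer loop
vertex -0.087 0.404 2.187
vertex 0.6 1.036 2.543
vertex 0.352 1.061 1.575
endloop
endfacet
facet normal -0.895 0.263 -0.360
outer loop
vertex -0.087 0.404 2.187
vertex 0.352 1.061 1.575
vertex 0.198 0.121 1.272
endloop
endfacet
facet normal -0.896 -0.418 -0.150
outer loop
vertex -0.087 0.404 2.187
vertex 0.198 0.121 1.272
vertex 0.35 -0.484 2.052
endloop
endfacet
facet normal -0.718 -0.436 0.542
outer loop
vertex -0.087 0.404 2.187
vertex 0.35 -0.484 2.052
vertex 0.599 0.082 2.837
endloop
endfacet
facet normal -0.101 0.994 0.051
outer loop
vertex 0.352 1.061 1.575
vertex 0.6 1.036 2.543
vertex 1.31 1.144 1.848
endloop
endfacet
facet normal 0.075 0.294 0.953
outer loop
vertex 0.6 1.036 2.543
vertex 0.599 0.082 2.837
vertex 1.462 0.539 2.628
endloop
endfacet
facet normal -0.103 -0.791 0.603
outer loop
vertex 0.599 0.082 2.837
vertex 0.35 -0.484 2.052
vertex 1.308 -0.401 2.325
endloop
endfacet
facet normal -0.389 -0.763 -0.516
outer loop
vertex 0.35 -0.484 2.052
vertex 0.198 0.121 1.272
vertex 1.06 -0.376 1.357
endloop
endfacet
facet normal -0.387 0.340 -0.857
outer loop
vertex 0.198 0.121 1.272
vertex 0.352 1.061 1.575
vertex 1.061 0.578 1.063
endloop
endfacet
facet normal 0.896 0.418 0.150
outer loop
vertex 1.747 0.256 1.713
vertex 1.31 1.144 1.848
vertex 1.462 0.539 2.628
endloop
endfacet
facet normal 0.895 -0.263 0.360
outer loop
vertex 1.747 0.256 1.713
vertex 1.462 0.539 2.628
vertex 1.308 -0.401 2.325
endloop
endfacet
facet normal 0.718 -0.667 -0.201
outer loop
vertex 1.747 0.256 1.713
vertex 1.308 -0.401 2.325
vertex 1.06 -0.376 1.357
endloop
endfacet
facet normal 0.608 -0.234 -0.758
outer loop
vertex 1.747 0.256 1.713
vertex 1.06 -0.376 1.357
vertex 1.061 0.578 1.063
endloop
endfacet
facet normal 0.718 0.436 -0.542
outer loop
vertex 1.747 0.256 1.713
vertex 1.061 0.578 1.063
vertex 1.31 1.144 1.848
endloop
endfacet
facet normal 0.389 0.763 0.516
outer loop
vertex 1.462 0.539 2.628
vertex 1.31 1.144 1.848
vertex 0.6 1.036 2.543
endloop
endfacet
facet normal 0.387 -0.340 0.857
outer loop
vertex 1.308 -0.401 2.325
vertex 1.462 0.539 2.628
vertex 0.599 0.082 2.837
endloop
endfacet
facet normal 0.101 -0.994 -0.051
outer loop
vertex 1.06 -0.376 1.357
vertex 1.308 -0.401 2.325
vertex 0.35 -0.484 2.052
endloop
endfacet
facet normal -0.075 -0.294 -0.953
outer loop
vertex 1.061 0.578 1.063
vertex 1.06 -0.376 1.357
vertex 0.198 0.121 1.272
endloop
endfacet
facet normal 0.103 0.791 -0.603
outer loop
vertex 1.31 1.144 1.848
vertex 1.061 0.578 1.063
vertex 0.352 1.061 1.575
endloop
endfacet
facet normal -0.146 0.619 -0.771
outer loop
vertex -0.686 -1.49 -4.308
vertex -1.198 -1.181 -3.963
vertex -0.525 -1.026 -3.966
endloop
endfacet
facet normal 0.955 -0.291 -0.056
outer loop
vertex -0.686 -1.49 -4.308
vertex -0.525 -1.026 -3.966
vertex -0.882 -2.519 -2.297
endloop
endfacet
facet normal -0.146 0.619 -0.772
outer loop
vertex -0.525 -1.026 -3.966
vertex -1.198 -1.181 -3.963
vertex -0.871 -0.679 -3.622
endloop
endfacet
facet normal 0.812 0.338 0.476
outer loop
vertex -0.525 -1.026 -3.966
vertex -0.871 -0.679 -3.622
vertex -0.882 -2.519 -2.297
endloop
endfacet
facet normal -0.146 0.619 -0.772
outer loop
vertex -0.871 -0.679 -3.622
vertex -1.198 -1.181 -3.963
vertex -1.463 -0.71 -3.535
endloop
endfacet
facet normal 0.088 0.582 0.809
outer loop
vertex -0.871 -0.679 -3.622
vertex -1.463 -0.71 -3.535
vertex -0.882 -2.519 -2.297
endloop
endfacet
facet normal -0.145 0.619 -0.772
outer loop
vertex -1.463 -0.71 -3.535
vertex -1.198 -1.181 -3.963
vertex -1.855 -1.096 -3.771
endloop
endfacet
facet normal -0.672 0.259 0.694
outer loop
vertex -1.463 -0.71 -3.535
vertex -1.855 -1.096 -3.771
vertex -0.882 -2.519 -2.297
endloop
endfacet
facet normal -0.146 0.619 -0.772
outer loop
vertex -1.855 -1.096 -3.771
vertex -1.198 -1.181 -3.963
vertex -1.752 -1.547 -4.152
endloop
endfacet
facet normal -0.896 -0.388 0.217
outer loop
vertex -1.855 -1.096 -3.771
vertex -1.752 -1.547 -4.152
vertex -0.882 -2.519 -2.297
endloop
endfacet
facet normal -0.146 0.619 -0.771
outer loop
vertex -1.752 -1.547 -4.152
vertex -1.198 -1.181 -3.963
vertex -1.232 -1.722 -4.391
endloop
endfacet
facet normal -0.414 -0.872 -0.263
outer loop
vertex -1.752 -1.547 -4.152
vertex -1.232 -1.722 -4.391
vertex -0.882 -2.519 -2.297
endloop
endfacet
facet normal -0.146 0.619 -0.771
outer loop
vertex -1.232 -1.722 -4.391
vertex -1.198 -1.181 -3.963
vertex -0.686 -1.49 -4.308
endloop
endfacet
facet normal 0.410 -0.828 -0.384
outer loop
vertex -1.232 -1.722 -4.391
vertex -0.686 -1.49 -4.308
vertex -0.882 -2.519 -2.297
endloop
endfacet

endsolid


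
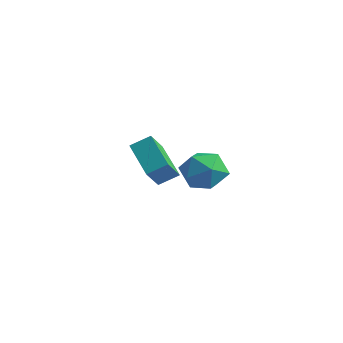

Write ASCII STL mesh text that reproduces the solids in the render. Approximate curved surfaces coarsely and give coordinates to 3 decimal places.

solid 
facet normal -0.302 0.792 -0.530
outer loop
vertex 1.357 -3.546 -1.069
vertex 0.515 -3.636 -0.724
vertex 1.131 -3.114 -0.295
endloop
endfacet
facet normal 0.388 0.848 -0.360
outer loop
vertex 1.357 -3.546 -1.069
vertex 1.131 -3.114 -0.295
vertex 1.948 -3.52 -0.371
endloop
endfacet
facet normal 0.727 0.280 -0.626
outer loop
vertex 1.357 -3.546 -1.069
vertex 1.948 -3.52 -0.371
vertex 1.835 -4.293 -0.848
endloop
endfacet
facet normal 0.246 -0.127 -0.961
outer loop
vertex 1.357 -3.546 -1.069
vertex 1.835 -4.293 -0.848
vertex 0.95 -4.365 -1.065
endloop
endfacet
facet normal -0.390 0.189 -0.901
outer loop
vertex 1.357 -3.546 -1.069
vertex 0.95 -4.365 -1.065
vertex 0.515 -3.636 -0.724
endloop
endfacet
facet normal 0.443 0.825 0.352
outer loop
vertex 1.948 -3.52 -0.371
vertex 1.131 -3.114 -0.295
vertex 1.47 -3.595 0.405
endloop
endfacet
facet normal -0.675 0.734 0.077
outer loop
vertex 1.131 -3.114 -0.295
vertex 0.515 -3.636 -0.724
vertex 0.585 -3.667 0.188
endloop
endfacet
facet normal -0.816 -0.241 -0.526
outer loop
vertex 0.515 -3.636 -0.724
vertex 0.95 -4.365 -1.065
vertex 0.472 -4.44 -0.289
endloop
endfacet
facet normal 0.214 -0.754 -0.621
outer loop
vertex 0.95 -4.365 -1.065
vertex 1.835 -4.293 -0.848
vertex 1.289 -4.846 -0.365
endloop
endfacet
facet normal 0.992 -0.096 -0.079
outer loop
vertex 1.835 -4.293 -0.848
vertex 1.948 -3.52 -0.371
vertex 1.905 -4.324 0.064
endloop
endfacet
facet normal -0.246 0.127 0.961
outer loop
vertex 1.063 -4.414 0.409
vertex 1.47 -3.595 0.405
vertex 0.585 -3.667 0.188
endloop
endfacet
facet normal -0.727 -0.280 0.626
outer loop
vertex 1.063 -4.414 0.409
vertex 0.585 -3.667 0.188
vertex 0.472 -4.44 -0.289
endloop
endfacet
facet normal -0.388 -0.848 0.360
outer loop
vertex 1.063 -4.414 0.409
vertex 0.472 -4.44 -0.289
vertex 1.289 -4.846 -0.365
endloop
endfacet
facet normal 0.302 -0.792 0.530
outer loop
vertex 1.063 -4.414 0.409
vertex 1.289 -4.846 -0.365
vertex 1.905 -4.324 0.064
endloop
endfacet
facet normal 0.390 -0.189 0.901
outer loop
vertex 1.063 -4.414 0.409
vertex 1.905 -4.324 0.064
vertex 1.47 -3.595 0.405
endloop
endfacet
facet normal -0.214 0.754 0.621
outer loop
vertex 0.585 -3.667 0.188
vertex 1.47 -3.595 0.405
vertex 1.131 -3.114 -0.295
endloop
endfacet
facet normal -0.992 0.096 0.079
outer loop
vertex 0.472 -4.44 -0.289
vertex 0.585 -3.667 0.188
vertex 0.515 -3.636 -0.724
endloop
endfacet
facet normal -0.443 -0.825 -0.352
outer loop
vertex 1.289 -4.846 -0.365
vertex 0.472 -4.44 -0.289
vertex 0.95 -4.365 -1.065
endloop
endfacet
facet normal 0.675 -0.734 -0.077
outer loop
vertex 1.905 -4.324 0.064
vertex 1.289 -4.846 -0.365
vertex 1.835 -4.293 -0.848
endloop
endfacet
facet normal 0.816 0.241 0.526
outer loop
vertex 1.47 -3.595 0.405
vertex 1.905 -4.324 0.064
vertex 1.948 -3.52 -0.371
endloop
endfacet
facet normal -0.837 0.311 0.449
outer loop
vertex -3.161 -2.277 -0.598
vertex -3.326 -1.56 -1.402
vertex -3.623 -2.881 -1.041
endloop
endfacet
facet normal 0.151 -0.657 0.738
outer loop
vertex -2.174 -3.42 -1.818
vertex -3.161 -2.277 -0.598
vertex -3.623 -2.881 -1.041
endloop
endfacet
facet normal -0.837 0.311 0.449
outer loop
vertex -3.623 -2.881 -1.041
vertex -3.326 -1.56 -1.402
vertex -3.788 -2.164 -1.845
endloop
endfacet
facet normal -0.525 -0.686 -0.504
outer loop
vertex -3.788 -2.164 -1.845
vertex -2.174 -3.42 -1.818
vertex -3.623 -2.881 -1.041
endloop
endfacet
facet normal 0.525 0.686 0.504
outer loop
vertex -3.161 -2.277 -0.598
vertex -1.877 -2.099 -2.179
vertex -3.326 -1.56 -1.402
endloop
endfacet
facet normal 0.151 -0.657 0.738
outer loop
vertex -1.712 -2.816 -1.375
vertex -3.161 -2.277 -0.598
vertex -2.174 -3.42 -1.818
endloop
endfacet
facet normal 0.525 0.686 0.504
outer loop
vertex -1.712 -2.816 -1.375
vertex -1.877 -2.099 -2.179
vertex -3.161 -2.277 -0.598
endloop
endfacet
facet normal -0.151 0.657 -0.738
outer loop
vertex -3.326 -1.56 -1.402
vertex -1.877 -2.099 -2.179
vertex -3.788 -2.164 -1.845
endloop
endfacet
facet normal -0.525 -0.686 -0.504
outer loop
vertex -2.339 -2.703 -2.622
vertex -2.174 -3.42 -1.818
vertex -3.788 -2.164 -1.845
endloop
endfacet
facet normal -0.151 0.657 -0.738
outer loop
vertex -3.788 -2.164 -1.845
vertex -1.877 -2.099 -2.179
vertex -2.339 -2.703 -2.622
endloop
endfacet
facet normal 0.837 -0.311 -0.449
outer loop
vertex -2.339 -2.703 -2.622
vertex -1.712 -2.816 -1.375
vertex -2.174 -3.42 -1.818
endloop
endfacet
facet normal 0.837 -0.311 -0.449
outer loop
vertex -1.877 -2.099 -2.179
vertex -1.712 -2.816 -1.375
vertex -2.339 -2.703 -2.622
endloop
endfacet

endsolid


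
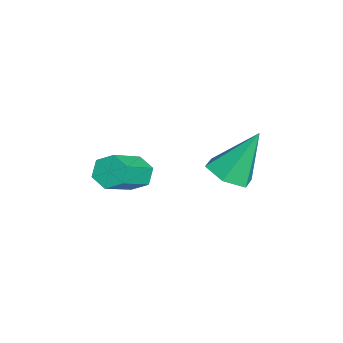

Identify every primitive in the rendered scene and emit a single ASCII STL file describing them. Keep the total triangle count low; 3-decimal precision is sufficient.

solid 
facet normal 0.111 -0.484 -0.868
outer loop
vertex -0.331 1.497 0.232
vertex -0.963 1.673 0.053
vertex -0.439 2.077 -0.105
endloop
endfacet
facet normal 0.878 0.352 0.324
outer loop
vertex -0.331 1.497 0.232
vertex -0.439 2.077 -0.105
vertex -1.137 2.427 1.407
endloop
endfacet
facet normal 0.111 -0.484 -0.868
outer loop
vertex -0.439 2.077 -0.105
vertex -0.963 1.673 0.053
vertex -1.071 2.253 -0.284
endloop
endfacet
facet normal 0.290 0.953 -0.087
outer loop
vertex -0.439 2.077 -0.105
vertex -1.071 2.253 -0.284
vertex -1.137 2.427 1.407
endloop
endfacet
facet normal 0.113 -0.483 -0.868
outer loop
vertex -1.071 2.253 -0.284
vertex -0.963 1.673 0.053
vertex -1.595 1.849 -0.127
endloop
endfacet
facet normal -0.627 0.772 -0.104
outer loop
vertex -1.071 2.253 -0.284
vertex -1.595 1.849 -0.127
vertex -1.137 2.427 1.407
endloop
endfacet
facet normal 0.112 -0.485 -0.868
outer loop
vertex -1.595 1.849 -0.127
vertex -0.963 1.673 0.053
vertex -1.486 1.269 0.211
endloop
endfacet
facet normal -0.957 -0.011 0.290
outer loop
vertex -1.595 1.849 -0.127
vertex -1.486 1.269 0.211
vertex -1.137 2.427 1.407
endloop
endfacet
facet normal 0.111 -0.483 -0.868
outer loop
vertex -1.486 1.269 0.211
vertex -0.963 1.673 0.053
vertex -0.855 1.092 0.39
endloop
endfacet
facet normal -0.370 -0.611 0.700
outer loop
vertex -1.486 1.269 0.211
vertex -0.855 1.092 0.39
vertex -1.137 2.427 1.407
endloop
endfacet
facet normal 0.111 -0.483 -0.868
outer loop
vertex -0.855 1.092 0.39
vertex -0.963 1.673 0.053
vertex -0.331 1.497 0.232
endloop
endfacet
facet normal 0.549 -0.430 0.717
outer loop
vertex -0.855 1.092 0.39
vertex -0.331 1.497 0.232
vertex -1.137 2.427 1.407
endloop
endfacet
facet normal -0.683 0.475 -0.555
outer loop
vertex -0.796 -0.727 -0.417
vertex -1.061 -0.616 0.004
vertex -0.702 -0.295 -0.163
endloop
endfacet
facet normal 0.706 0.238 -0.667
outer loop
vertex -0.796 -0.727 -0.417
vertex -0.702 -0.295 -0.163
vertex 0.106 -1.355 0.314
endloop
endfacet
facet normal 0.706 0.238 -0.667
outer loop
vertex 0.106 -1.355 0.314
vertex -0.702 -0.295 -0.163
vertex 0.2 -0.923 0.568
endloop
endfacet
facet normal 0.684 -0.475 0.554
outer loop
vertex 0.106 -1.355 0.314
vertex 0.2 -0.923 0.568
vertex -0.159 -1.244 0.736
endloop
endfacet
facet normal -0.683 0.475 -0.555
outer loop
vertex -0.702 -0.295 -0.163
vertex -1.061 -0.616 0.004
vertex -0.967 -0.184 0.258
endloop
endfacet
facet normal 0.514 0.852 0.099
outer loop
vertex -0.702 -0.295 -0.163
vertex -0.967 -0.184 0.258
vertex 0.2 -0.923 0.568
endloop
endfacet
facet normal 0.514 0.852 0.098
outer loop
vertex 0.2 -0.923 0.568
vertex -0.967 -0.184 0.258
vertex -0.065 -0.812 0.99
endloop
endfacet
facet normal 0.684 -0.475 0.554
outer loop
vertex 0.2 -0.923 0.568
vertex -0.065 -0.812 0.99
vertex -0.159 -1.244 0.736
endloop
endfacet
facet normal -0.684 0.475 -0.554
outer loop
vertex -0.967 -0.184 0.258
vertex -1.061 -0.616 0.004
vertex -1.326 -0.505 0.426
endloop
endfacet
facet normal -0.192 0.615 0.765
outer loop
vertex -0.967 -0.184 0.258
vertex -1.326 -0.505 0.426
vertex -0.065 -0.812 0.99
endloop
endfacet
facet normal -0.193 0.614 0.765
outer loop
vertex -0.065 -0.812 0.99
vertex -1.326 -0.505 0.426
vertex -0.424 -1.133 1.157
endloop
endfacet
facet normal 0.683 -0.475 0.555
outer loop
vertex -0.065 -0.812 0.99
vertex -0.424 -1.133 1.157
vertex -0.159 -1.244 0.736
endloop
endfacet
facet normal -0.684 0.475 -0.554
outer loop
vertex -1.326 -0.505 0.426
vertex -1.061 -0.616 0.004
vertex -1.42 -0.937 0.172
endloop
endfacet
facet normal -0.706 -0.238 0.667
outer loop
vertex -1.326 -0.505 0.426
vertex -1.42 -0.937 0.172
vertex -0.424 -1.133 1.157
endloop
endfacet
facet normal -0.706 -0.238 0.667
outer loop
vertex -0.424 -1.133 1.157
vertex -1.42 -0.937 0.172
vertex -0.518 -1.565 0.903
endloop
endfacet
facet normal 0.683 -0.475 0.555
outer loop
vertex -0.424 -1.133 1.157
vertex -0.518 -1.565 0.903
vertex -0.159 -1.244 0.736
endloop
endfacet
facet normal -0.684 0.475 -0.554
outer loop
vertex -1.42 -0.937 0.172
vertex -1.061 -0.616 0.004
vertex -1.155 -1.048 -0.25
endloop
endfacet
facet normal -0.514 -0.852 -0.098
outer loop
vertex -1.42 -0.937 0.172
vertex -1.155 -1.048 -0.25
vertex -0.518 -1.565 0.903
endloop
endfacet
facet normal -0.514 -0.852 -0.099
outer loop
vertex -0.518 -1.565 0.903
vertex -1.155 -1.048 -0.25
vertex -0.253 -1.676 0.482
endloop
endfacet
facet normal 0.683 -0.475 0.555
outer loop
vertex -0.518 -1.565 0.903
vertex -0.253 -1.676 0.482
vertex -0.159 -1.244 0.736
endloop
endfacet
facet normal -0.683 0.475 -0.555
outer loop
vertex -1.155 -1.048 -0.25
vertex -1.061 -0.616 0.004
vertex -0.796 -0.727 -0.417
endloop
endfacet
facet normal 0.193 -0.614 -0.765
outer loop
vertex -1.155 -1.048 -0.25
vertex -0.796 -0.727 -0.417
vertex -0.253 -1.676 0.482
endloop
endfacet
facet normal 0.192 -0.615 -0.765
outer loop
vertex -0.253 -1.676 0.482
vertex -0.796 -0.727 -0.417
vertex 0.106 -1.355 0.314
endloop
endfacet
facet normal 0.684 -0.475 0.554
outer loop
vertex -0.253 -1.676 0.482
vertex 0.106 -1.355 0.314
vertex -0.159 -1.244 0.736
endloop
endfacet

endsolid


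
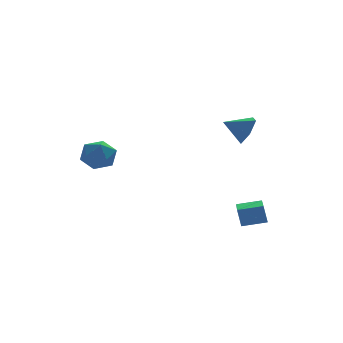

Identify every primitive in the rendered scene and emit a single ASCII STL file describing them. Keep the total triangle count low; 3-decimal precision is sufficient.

solid 
facet normal -0.182 0.762 0.622
outer loop
vertex -3.569 1.447 0.479
vertex -3.99 0.868 1.065
vertex -3.081 1.023 1.141
endloop
endfacet
facet normal 0.418 0.873 0.251
outer loop
vertex -3.569 1.447 0.479
vertex -3.081 1.023 1.141
vertex -2.732 1.101 0.287
endloop
endfacet
facet normal 0.254 0.860 -0.442
outer loop
vertex -3.569 1.447 0.479
vertex -2.732 1.101 0.287
vertex -3.426 0.996 -0.316
endloop
endfacet
facet normal -0.448 0.741 -0.501
outer loop
vertex -3.569 1.447 0.479
vertex -3.426 0.996 -0.316
vertex -4.203 0.851 0.165
endloop
endfacet
facet normal -0.717 0.680 0.157
outer loop
vertex -3.569 1.447 0.479
vertex -4.203 0.851 0.165
vertex -3.99 0.868 1.065
endloop
endfacet
facet normal 0.863 0.330 0.383
outer loop
vertex -2.732 1.101 0.287
vertex -3.081 1.023 1.141
vertex -2.637 0.309 0.755
endloop
endfacet
facet normal -0.108 0.150 0.983
outer loop
vertex -3.081 1.023 1.141
vertex -3.99 0.868 1.065
vertex -3.414 0.164 1.236
endloop
endfacet
facet normal -0.973 0.019 0.230
outer loop
vertex -3.99 0.868 1.065
vertex -4.203 0.851 0.165
vertex -4.108 0.059 0.633
endloop
endfacet
facet normal -0.538 0.116 -0.835
outer loop
vertex -4.203 0.851 0.165
vertex -3.426 0.996 -0.316
vertex -3.759 0.137 -0.221
endloop
endfacet
facet normal 0.597 0.308 -0.741
outer loop
vertex -3.426 0.996 -0.316
vertex -2.732 1.101 0.287
vertex -2.85 0.292 -0.145
endloop
endfacet
facet normal 0.448 -0.741 0.501
outer loop
vertex -3.271 -0.287 0.441
vertex -2.637 0.309 0.755
vertex -3.414 0.164 1.236
endloop
endfacet
facet normal -0.254 -0.860 0.442
outer loop
vertex -3.271 -0.287 0.441
vertex -3.414 0.164 1.236
vertex -4.108 0.059 0.633
endloop
endfacet
facet normal -0.418 -0.873 -0.251
outer loop
vertex -3.271 -0.287 0.441
vertex -4.108 0.059 0.633
vertex -3.759 0.137 -0.221
endloop
endfacet
facet normal 0.182 -0.762 -0.622
outer loop
vertex -3.271 -0.287 0.441
vertex -3.759 0.137 -0.221
vertex -2.85 0.292 -0.145
endloop
endfacet
facet normal 0.717 -0.680 -0.157
outer loop
vertex -3.271 -0.287 0.441
vertex -2.85 0.292 -0.145
vertex -2.637 0.309 0.755
endloop
endfacet
facet normal 0.538 -0.116 0.835
outer loop
vertex -3.414 0.164 1.236
vertex -2.637 0.309 0.755
vertex -3.081 1.023 1.141
endloop
endfacet
facet normal -0.597 -0.308 0.741
outer loop
vertex -4.108 0.059 0.633
vertex -3.414 0.164 1.236
vertex -3.99 0.868 1.065
endloop
endfacet
facet normal -0.863 -0.330 -0.383
outer loop
vertex -3.759 0.137 -0.221
vertex -4.108 0.059 0.633
vertex -4.203 0.851 0.165
endloop
endfacet
facet normal 0.108 -0.150 -0.983
outer loop
vertex -2.85 0.292 -0.145
vertex -3.759 0.137 -0.221
vertex -3.426 0.996 -0.316
endloop
endfacet
facet normal 0.973 -0.019 -0.230
outer loop
vertex -2.637 0.309 0.755
vertex -2.85 0.292 -0.145
vertex -2.732 1.101 0.287
endloop
endfacet
facet normal 0.869 -0.206 -0.450
outer loop
vertex 2.685 -2.918 3.263
vertex 2.268 -3.33 2.647
vertex 2.426 -2.498 2.571
endloop
endfacet
facet normal -0.133 0.824 0.550
outer loop
vertex 2.685 -2.918 3.263
vertex 2.426 -2.498 2.571
vertex 1.252 -3.09 3.173
endloop
endfacet
facet normal 0.869 -0.206 -0.450
outer loop
vertex 2.426 -2.498 2.571
vertex 2.268 -3.33 2.647
vertex 2.009 -2.91 1.955
endloop
endfacet
facet normal -0.521 0.829 -0.202
outer loop
vertex 2.426 -2.498 2.571
vertex 2.009 -2.91 1.955
vertex 1.252 -3.09 3.173
endloop
endfacet
facet normal 0.869 -0.205 -0.450
outer loop
vertex 2.009 -2.91 1.955
vertex 2.268 -3.33 2.647
vertex 1.852 -3.742 2.031
endloop
endfacet
facet normal -0.851 0.114 -0.512
outer loop
vertex 2.009 -2.91 1.955
vertex 1.852 -3.742 2.031
vertex 1.252 -3.09 3.173
endloop
endfacet
facet normal 0.869 -0.205 -0.450
outer loop
vertex 1.852 -3.742 2.031
vertex 2.268 -3.33 2.647
vertex 2.111 -4.162 2.723
endloop
endfacet
facet normal -0.793 -0.605 -0.071
outer loop
vertex 1.852 -3.742 2.031
vertex 2.111 -4.162 2.723
vertex 1.252 -3.09 3.173
endloop
endfacet
facet normal 0.869 -0.205 -0.450
outer loop
vertex 2.111 -4.162 2.723
vertex 2.268 -3.33 2.647
vertex 2.527 -3.75 3.339
endloop
endfacet
facet normal -0.405 -0.610 0.681
outer loop
vertex 2.111 -4.162 2.723
vertex 2.527 -3.75 3.339
vertex 1.252 -3.09 3.173
endloop
endfacet
facet normal 0.869 -0.206 -0.450
outer loop
vertex 2.527 -3.75 3.339
vertex 2.268 -3.33 2.647
vertex 2.685 -2.918 3.263
endloop
endfacet
facet normal -0.075 0.105 0.992
outer loop
vertex 2.527 -3.75 3.339
vertex 2.685 -2.918 3.263
vertex 1.252 -3.09 3.173
endloop
endfacet
facet normal -0.946 0.260 -0.194
outer loop
vertex 1.443 -4.51 -1.633
vertex 1.999 -2.762 -1.998
vertex 1.564 -4.735 -2.527
endloop
endfacet
facet normal -0.298 -0.934 0.195
outer loop
vertex 2.661 -5.038 -2.302
vertex 1.443 -4.51 -1.633
vertex 1.564 -4.735 -2.527
endloop
endfacet
facet normal -0.946 0.260 -0.194
outer loop
vertex 1.564 -4.735 -2.527
vertex 1.999 -2.762 -1.998
vertex 2.12 -2.987 -2.892
endloop
endfacet
facet normal 0.130 -0.242 -0.961
outer loop
vertex 2.12 -2.987 -2.892
vertex 2.661 -5.038 -2.302
vertex 1.564 -4.735 -2.527
endloop
endfacet
facet normal -0.130 0.242 0.961
outer loop
vertex 1.443 -4.51 -1.633
vertex 3.096 -3.065 -1.773
vertex 1.999 -2.762 -1.998
endloop
endfacet
facet normal -0.298 -0.934 0.195
outer loop
vertex 2.54 -4.813 -1.408
vertex 1.443 -4.51 -1.633
vertex 2.661 -5.038 -2.302
endloop
endfacet
facet normal -0.130 0.242 0.961
outer loop
vertex 2.54 -4.813 -1.408
vertex 3.096 -3.065 -1.773
vertex 1.443 -4.51 -1.633
endloop
endfacet
facet normal 0.298 0.934 -0.195
outer loop
vertex 1.999 -2.762 -1.998
vertex 3.096 -3.065 -1.773
vertex 2.12 -2.987 -2.892
endloop
endfacet
facet normal 0.130 -0.242 -0.961
outer loop
vertex 3.217 -3.29 -2.667
vertex 2.661 -5.038 -2.302
vertex 2.12 -2.987 -2.892
endloop
endfacet
facet normal 0.298 0.934 -0.195
outer loop
vertex 2.12 -2.987 -2.892
vertex 3.096 -3.065 -1.773
vertex 3.217 -3.29 -2.667
endloop
endfacet
facet normal 0.946 -0.260 0.194
outer loop
vertex 3.217 -3.29 -2.667
vertex 2.54 -4.813 -1.408
vertex 2.661 -5.038 -2.302
endloop
endfacet
facet normal 0.946 -0.260 0.194
outer loop
vertex 3.096 -3.065 -1.773
vertex 2.54 -4.813 -1.408
vertex 3.217 -3.29 -2.667
endloop
endfacet

endsolid


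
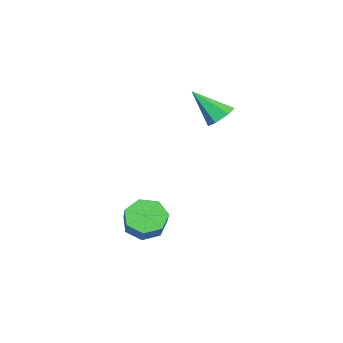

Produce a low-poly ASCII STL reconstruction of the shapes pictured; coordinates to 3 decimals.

solid 
facet normal 0.001 0.680 -0.733
outer loop
vertex -2.34 0.46 2.647
vertex -3.149 0.557 2.736
vertex -2.63 1.022 3.168
endloop
endfacet
facet normal 0.886 0.029 0.462
outer loop
vertex -2.34 0.46 2.647
vertex -2.63 1.022 3.168
vertex -3.151 -0.877 4.284
endloop
endfacet
facet normal 0.002 0.680 -0.734
outer loop
vertex -2.63 1.022 3.168
vertex -3.149 0.557 2.736
vertex -3.439 1.12 3.257
endloop
endfacet
facet normal 0.153 0.469 0.870
outer loop
vertex -2.63 1.022 3.168
vertex -3.439 1.12 3.257
vertex -3.151 -0.877 4.284
endloop
endfacet
facet normal 0.002 0.680 -0.734
outer loop
vertex -3.439 1.12 3.257
vertex -3.149 0.557 2.736
vertex -3.958 0.655 2.825
endloop
endfacet
facet normal -0.734 0.224 0.641
outer loop
vertex -3.439 1.12 3.257
vertex -3.958 0.655 2.825
vertex -3.151 -0.877 4.284
endloop
endfacet
facet normal 0.002 0.680 -0.734
outer loop
vertex -3.958 0.655 2.825
vertex -3.149 0.557 2.736
vertex -3.668 0.092 2.304
endloop
endfacet
facet normal -0.887 -0.462 0.006
outer loop
vertex -3.958 0.655 2.825
vertex -3.668 0.092 2.304
vertex -3.151 -0.877 4.284
endloop
endfacet
facet normal 0.002 0.680 -0.734
outer loop
vertex -3.668 0.092 2.304
vertex -3.149 0.557 2.736
vertex -2.859 -0.006 2.215
endloop
endfacet
facet normal -0.154 -0.903 -0.402
outer loop
vertex -3.668 0.092 2.304
vertex -2.859 -0.006 2.215
vertex -3.151 -0.877 4.284
endloop
endfacet
facet normal 0.001 0.679 -0.734
outer loop
vertex -2.859 -0.006 2.215
vertex -3.149 0.557 2.736
vertex -2.34 0.46 2.647
endloop
endfacet
facet normal 0.734 -0.657 -0.173
outer loop
vertex -2.859 -0.006 2.215
vertex -2.34 0.46 2.647
vertex -3.151 -0.877 4.284
endloop
endfacet
facet normal -0.758 -0.245 -0.605
outer loop
vertex 1.774 -2.782 -3.025
vertex 1.208 -2.021 -2.624
vertex 1.844 -1.99 -3.434
endloop
endfacet
facet normal 0.648 -0.394 -0.652
outer loop
vertex 1.774 -2.782 -3.025
vertex 1.844 -1.99 -3.434
vertex 3.139 -2.34 -1.937
endloop
endfacet
facet normal 0.648 -0.393 -0.652
outer loop
vertex 3.139 -2.34 -1.937
vertex 1.844 -1.99 -3.434
vertex 3.208 -1.548 -2.346
endloop
endfacet
facet normal 0.758 0.246 0.604
outer loop
vertex 3.139 -2.34 -1.937
vertex 3.208 -1.548 -2.346
vertex 2.572 -1.579 -1.536
endloop
endfacet
facet normal -0.758 -0.246 -0.604
outer loop
vertex 1.844 -1.99 -3.434
vertex 1.208 -2.021 -2.624
vertex 1.434 -1.221 -3.233
endloop
endfacet
facet normal 0.465 0.447 -0.764
outer loop
vertex 1.844 -1.99 -3.434
vertex 1.434 -1.221 -3.233
vertex 3.208 -1.548 -2.346
endloop
endfacet
facet normal 0.465 0.447 -0.764
outer loop
vertex 3.208 -1.548 -2.346
vertex 1.434 -1.221 -3.233
vertex 2.799 -0.78 -2.145
endloop
endfacet
facet normal 0.758 0.245 0.604
outer loop
vertex 3.208 -1.548 -2.346
vertex 2.799 -0.78 -2.145
vertex 2.572 -1.579 -1.536
endloop
endfacet
facet normal -0.758 -0.246 -0.604
outer loop
vertex 1.434 -1.221 -3.233
vertex 1.208 -2.021 -2.624
vertex 0.854 -1.055 -2.573
endloop
endfacet
facet normal -0.069 0.952 -0.300
outer loop
vertex 1.434 -1.221 -3.233
vertex 0.854 -1.055 -2.573
vertex 2.799 -0.78 -2.145
endloop
endfacet
facet normal -0.068 0.951 -0.301
outer loop
vertex 2.799 -0.78 -2.145
vertex 0.854 -1.055 -2.573
vertex 2.219 -0.613 -1.485
endloop
endfacet
facet normal 0.758 0.245 0.604
outer loop
vertex 2.799 -0.78 -2.145
vertex 2.219 -0.613 -1.485
vertex 2.572 -1.579 -1.536
endloop
endfacet
facet normal -0.758 -0.246 -0.604
outer loop
vertex 0.854 -1.055 -2.573
vertex 1.208 -2.021 -2.624
vertex 0.541 -1.616 -1.952
endloop
endfacet
facet normal -0.550 0.739 0.390
outer loop
vertex 0.854 -1.055 -2.573
vertex 0.541 -1.616 -1.952
vertex 2.219 -0.613 -1.485
endloop
endfacet
facet normal -0.550 0.739 0.389
outer loop
vertex 2.219 -0.613 -1.485
vertex 0.541 -1.616 -1.952
vertex 1.905 -1.174 -0.864
endloop
endfacet
facet normal 0.758 0.245 0.605
outer loop
vertex 2.219 -0.613 -1.485
vertex 1.905 -1.174 -0.864
vertex 2.572 -1.579 -1.536
endloop
endfacet
facet normal -0.758 -0.245 -0.605
outer loop
vertex 0.541 -1.616 -1.952
vertex 1.208 -2.021 -2.624
vertex 0.729 -2.482 -1.837
endloop
endfacet
facet normal -0.617 -0.030 0.786
outer loop
vertex 0.541 -1.616 -1.952
vertex 0.729 -2.482 -1.837
vertex 1.905 -1.174 -0.864
endloop
endfacet
facet normal -0.617 -0.030 0.786
outer loop
vertex 1.905 -1.174 -0.864
vertex 0.729 -2.482 -1.837
vertex 2.094 -2.04 -0.749
endloop
endfacet
facet normal 0.758 0.246 0.604
outer loop
vertex 1.905 -1.174 -0.864
vertex 2.094 -2.04 -0.749
vertex 2.572 -1.579 -1.536
endloop
endfacet
facet normal -0.758 -0.245 -0.605
outer loop
vertex 0.729 -2.482 -1.837
vertex 1.208 -2.021 -2.624
vertex 1.278 -3.001 -2.314
endloop
endfacet
facet normal -0.220 -0.776 0.591
outer loop
vertex 0.729 -2.482 -1.837
vertex 1.278 -3.001 -2.314
vertex 2.094 -2.04 -0.749
endloop
endfacet
facet normal -0.220 -0.776 0.591
outer loop
vertex 2.094 -2.04 -0.749
vertex 1.278 -3.001 -2.314
vertex 2.643 -2.559 -1.226
endloop
endfacet
facet normal 0.758 0.246 0.604
outer loop
vertex 2.094 -2.04 -0.749
vertex 2.643 -2.559 -1.226
vertex 2.572 -1.579 -1.536
endloop
endfacet
facet normal -0.758 -0.245 -0.604
outer loop
vertex 1.278 -3.001 -2.314
vertex 1.208 -2.021 -2.624
vertex 1.774 -2.782 -3.025
endloop
endfacet
facet normal 0.343 -0.938 -0.050
outer loop
vertex 1.278 -3.001 -2.314
vertex 1.774 -2.782 -3.025
vertex 2.643 -2.559 -1.226
endloop
endfacet
facet normal 0.343 -0.938 -0.050
outer loop
vertex 2.643 -2.559 -1.226
vertex 1.774 -2.782 -3.025
vertex 3.139 -2.34 -1.937
endloop
endfacet
facet normal 0.758 0.246 0.604
outer loop
vertex 2.643 -2.559 -1.226
vertex 3.139 -2.34 -1.937
vertex 2.572 -1.579 -1.536
endloop
endfacet

endsolid
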